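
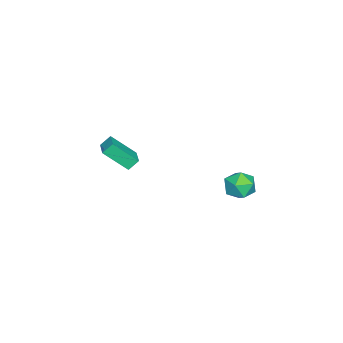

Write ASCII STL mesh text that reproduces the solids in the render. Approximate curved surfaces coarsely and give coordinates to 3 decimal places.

solid 
facet normal -0.426 0.569 0.703
outer loop
vertex 2.56 -4.352 -0.816
vertex 3.774 -3.777 -0.545
vertex 2.191 -2.923 -2.196
endloop
endfacet
facet normal -0.886 -0.420 -0.198
outer loop
vertex 2.566 -3.423 -2.815
vertex 2.56 -4.352 -0.816
vertex 2.191 -2.923 -2.196
endloop
endfacet
facet normal -0.427 0.569 0.703
outer loop
vertex 2.191 -2.923 -2.196
vertex 3.774 -3.777 -0.545
vertex 3.404 -2.348 -1.925
endloop
endfacet
facet normal -0.183 0.708 -0.682
outer loop
vertex 3.404 -2.348 -1.925
vertex 2.566 -3.423 -2.815
vertex 2.191 -2.923 -2.196
endloop
endfacet
facet normal 0.183 -0.708 0.682
outer loop
vertex 2.56 -4.352 -0.816
vertex 4.149 -4.277 -1.164
vertex 3.774 -3.777 -0.545
endloop
endfacet
facet normal -0.885 -0.421 -0.198
outer loop
vertex 2.936 -4.852 -1.435
vertex 2.56 -4.352 -0.816
vertex 2.566 -3.423 -2.815
endloop
endfacet
facet normal 0.183 -0.708 0.683
outer loop
vertex 2.936 -4.852 -1.435
vertex 4.149 -4.277 -1.164
vertex 2.56 -4.352 -0.816
endloop
endfacet
facet normal 0.886 0.420 0.197
outer loop
vertex 3.774 -3.777 -0.545
vertex 4.149 -4.277 -1.164
vertex 3.404 -2.348 -1.925
endloop
endfacet
facet normal -0.183 0.708 -0.683
outer loop
vertex 3.78 -2.848 -2.544
vertex 2.566 -3.423 -2.815
vertex 3.404 -2.348 -1.925
endloop
endfacet
facet normal 0.885 0.420 0.198
outer loop
vertex 3.404 -2.348 -1.925
vertex 4.149 -4.277 -1.164
vertex 3.78 -2.848 -2.544
endloop
endfacet
facet normal 0.426 -0.569 -0.703
outer loop
vertex 3.78 -2.848 -2.544
vertex 2.936 -4.852 -1.435
vertex 2.566 -3.423 -2.815
endloop
endfacet
facet normal 0.427 -0.569 -0.703
outer loop
vertex 4.149 -4.277 -1.164
vertex 2.936 -4.852 -1.435
vertex 3.78 -2.848 -2.544
endloop
endfacet
facet normal -0.701 0.042 0.712
outer loop
vertex 3.125 4.339 -1.931
vertex 3.069 3.289 -1.924
vertex 3.745 3.783 -1.288
endloop
endfacet
facet normal -0.255 0.596 0.761
outer loop
vertex 3.125 4.339 -1.931
vertex 3.745 3.783 -1.288
vertex 4.133 4.611 -1.807
endloop
endfacet
facet normal -0.274 0.951 0.141
outer loop
vertex 3.125 4.339 -1.931
vertex 4.133 4.611 -1.807
vertex 3.698 4.628 -2.764
endloop
endfacet
facet normal -0.733 0.616 -0.290
outer loop
vertex 3.125 4.339 -1.931
vertex 3.698 4.628 -2.764
vertex 3.04 3.811 -2.836
endloop
endfacet
facet normal -0.997 0.054 0.062
outer loop
vertex 3.125 4.339 -1.931
vertex 3.04 3.811 -2.836
vertex 3.069 3.289 -1.924
endloop
endfacet
facet normal 0.406 0.341 0.848
outer loop
vertex 4.133 4.611 -1.807
vertex 3.745 3.783 -1.288
vertex 4.7 3.729 -1.724
endloop
endfacet
facet normal -0.317 -0.556 0.768
outer loop
vertex 3.745 3.783 -1.288
vertex 3.069 3.289 -1.924
vertex 4.042 2.912 -1.796
endloop
endfacet
facet normal -0.795 -0.537 -0.282
outer loop
vertex 3.069 3.289 -1.924
vertex 3.04 3.811 -2.836
vertex 3.607 2.929 -2.753
endloop
endfacet
facet normal -0.368 0.372 -0.852
outer loop
vertex 3.04 3.811 -2.836
vertex 3.698 4.628 -2.764
vertex 3.995 3.757 -3.272
endloop
endfacet
facet normal 0.375 0.914 -0.154
outer loop
vertex 3.698 4.628 -2.764
vertex 4.133 4.611 -1.807
vertex 4.671 4.251 -2.636
endloop
endfacet
facet normal 0.733 -0.616 0.290
outer loop
vertex 4.615 3.201 -2.629
vertex 4.7 3.729 -1.724
vertex 4.042 2.912 -1.796
endloop
endfacet
facet normal 0.274 -0.951 -0.141
outer loop
vertex 4.615 3.201 -2.629
vertex 4.042 2.912 -1.796
vertex 3.607 2.929 -2.753
endloop
endfacet
facet normal 0.255 -0.596 -0.761
outer loop
vertex 4.615 3.201 -2.629
vertex 3.607 2.929 -2.753
vertex 3.995 3.757 -3.272
endloop
endfacet
facet normal 0.701 -0.042 -0.712
outer loop
vertex 4.615 3.201 -2.629
vertex 3.995 3.757 -3.272
vertex 4.671 4.251 -2.636
endloop
endfacet
facet normal 0.997 -0.054 -0.062
outer loop
vertex 4.615 3.201 -2.629
vertex 4.671 4.251 -2.636
vertex 4.7 3.729 -1.724
endloop
endfacet
facet normal 0.368 -0.372 0.852
outer loop
vertex 4.042 2.912 -1.796
vertex 4.7 3.729 -1.724
vertex 3.745 3.783 -1.288
endloop
endfacet
facet normal -0.375 -0.914 0.154
outer loop
vertex 3.607 2.929 -2.753
vertex 4.042 2.912 -1.796
vertex 3.069 3.289 -1.924
endloop
endfacet
facet normal -0.406 -0.341 -0.848
outer loop
vertex 3.995 3.757 -3.272
vertex 3.607 2.929 -2.753
vertex 3.04 3.811 -2.836
endloop
endfacet
facet normal 0.317 0.556 -0.768
outer loop
vertex 4.671 4.251 -2.636
vertex 3.995 3.757 -3.272
vertex 3.698 4.628 -2.764
endloop
endfacet
facet normal 0.795 0.537 0.282
outer loop
vertex 4.7 3.729 -1.724
vertex 4.671 4.251 -2.636
vertex 4.133 4.611 -1.807
endloop
endfacet

endsolid


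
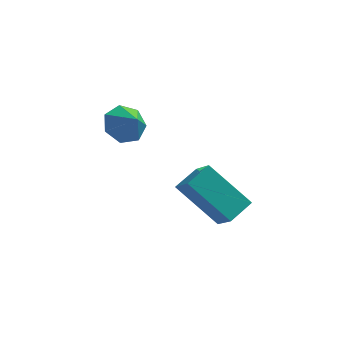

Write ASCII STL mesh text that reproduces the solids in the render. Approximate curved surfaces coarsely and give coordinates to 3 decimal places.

solid 
facet normal -0.717 0.178 0.674
outer loop
vertex 2.229 -0.467 3.784
vertex 2.817 0.385 4.185
vertex 1.681 0.277 3.004
endloop
endfacet
facet normal -0.529 -0.768 -0.361
outer loop
vertex 3.223 -0.105 1.555
vertex 2.229 -0.467 3.784
vertex 1.681 0.277 3.004
endloop
endfacet
facet normal -0.717 0.178 0.674
outer loop
vertex 1.681 0.277 3.004
vertex 2.817 0.385 4.185
vertex 2.268 1.13 3.404
endloop
endfacet
facet normal -0.454 0.615 -0.645
outer loop
vertex 2.268 1.13 3.404
vertex 3.223 -0.105 1.555
vertex 1.681 0.277 3.004
endloop
endfacet
facet normal 0.453 -0.616 0.644
outer loop
vertex 2.229 -0.467 3.784
vertex 4.359 0.003 2.736
vertex 2.817 0.385 4.185
endloop
endfacet
facet normal -0.529 -0.768 -0.361
outer loop
vertex 3.772 -0.85 2.336
vertex 2.229 -0.467 3.784
vertex 3.223 -0.105 1.555
endloop
endfacet
facet normal 0.453 -0.615 0.646
outer loop
vertex 3.772 -0.85 2.336
vertex 4.359 0.003 2.736
vertex 2.229 -0.467 3.784
endloop
endfacet
facet normal 0.529 0.768 0.361
outer loop
vertex 2.817 0.385 4.185
vertex 4.359 0.003 2.736
vertex 2.268 1.13 3.404
endloop
endfacet
facet normal -0.452 0.616 -0.645
outer loop
vertex 3.811 0.747 1.956
vertex 3.223 -0.105 1.555
vertex 2.268 1.13 3.404
endloop
endfacet
facet normal 0.529 0.768 0.361
outer loop
vertex 2.268 1.13 3.404
vertex 4.359 0.003 2.736
vertex 3.811 0.747 1.956
endloop
endfacet
facet normal 0.717 -0.178 -0.674
outer loop
vertex 3.811 0.747 1.956
vertex 3.772 -0.85 2.336
vertex 3.223 -0.105 1.555
endloop
endfacet
facet normal 0.717 -0.178 -0.674
outer loop
vertex 4.359 0.003 2.736
vertex 3.772 -0.85 2.336
vertex 3.811 0.747 1.956
endloop
endfacet
facet normal -0.564 0.513 -0.647
outer loop
vertex -0.249 3.66 2.886
vertex -0.801 3.874 3.537
vertex -0.087 4.307 3.258
endloop
endfacet
facet normal 0.976 -0.204 -0.071
outer loop
vertex -0.249 3.66 2.886
vertex -0.087 4.307 3.258
vertex -0.219 3.346 4.203
endloop
endfacet
facet normal -0.564 0.513 -0.647
outer loop
vertex -0.087 4.307 3.258
vertex -0.801 3.874 3.537
vertex -0.463 4.628 3.84
endloop
endfacet
facet normal 0.869 0.281 0.407
outer loop
vertex -0.087 4.307 3.258
vertex -0.463 4.628 3.84
vertex -0.219 3.346 4.203
endloop
endfacet
facet normal -0.564 0.513 -0.647
outer loop
vertex -0.463 4.628 3.84
vertex -0.801 3.874 3.537
vertex -1.093 4.381 4.194
endloop
endfacet
facet normal 0.367 0.317 0.874
outer loop
vertex -0.463 4.628 3.84
vertex -1.093 4.381 4.194
vertex -0.219 3.346 4.203
endloop
endfacet
facet normal -0.564 0.513 -0.647
outer loop
vertex -1.093 4.381 4.194
vertex -0.801 3.874 3.537
vertex -1.503 3.753 4.053
endloop
endfacet
facet normal -0.153 -0.120 0.981
outer loop
vertex -1.093 4.381 4.194
vertex -1.503 3.753 4.053
vertex -0.219 3.346 4.203
endloop
endfacet
facet normal -0.564 0.513 -0.647
outer loop
vertex -1.503 3.753 4.053
vertex -0.801 3.874 3.537
vertex -1.384 3.216 3.523
endloop
endfacet
facet normal -0.298 -0.703 0.645
outer loop
vertex -1.503 3.753 4.053
vertex -1.384 3.216 3.523
vertex -0.219 3.346 4.203
endloop
endfacet
facet normal -0.564 0.513 -0.647
outer loop
vertex -1.384 3.216 3.523
vertex -0.801 3.874 3.537
vertex -0.826 3.175 3.004
endloop
endfacet
facet normal 0.040 -0.992 0.121
outer loop
vertex -1.384 3.216 3.523
vertex -0.826 3.175 3.004
vertex -0.219 3.346 4.203
endloop
endfacet
facet normal -0.564 0.513 -0.647
outer loop
vertex -0.826 3.175 3.004
vertex -0.801 3.874 3.537
vertex -0.249 3.66 2.886
endloop
endfacet
facet normal 0.607 -0.770 -0.197
outer loop
vertex -0.826 3.175 3.004
vertex -0.249 3.66 2.886
vertex -0.219 3.346 4.203
endloop
endfacet

endsolid


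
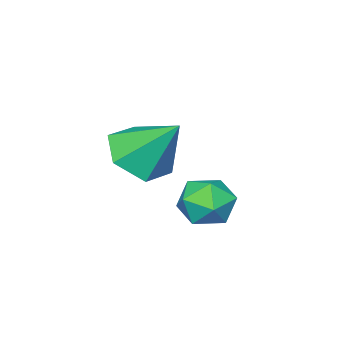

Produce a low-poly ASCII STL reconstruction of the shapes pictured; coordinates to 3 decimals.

solid 
facet normal 0.117 -0.653 -0.748
outer loop
vertex -3.218 -2.261 1.971
vertex -3.657 -1.696 1.409
vertex -2.753 -1.637 1.499
endloop
endfacet
facet normal 0.710 0.004 0.705
outer loop
vertex -3.218 -2.261 1.971
vertex -2.753 -1.637 1.499
vertex -3.843 -0.664 2.591
endloop
endfacet
facet normal 0.117 -0.653 -0.748
outer loop
vertex -2.753 -1.637 1.499
vertex -3.657 -1.696 1.409
vertex -3.193 -1.072 0.937
endloop
endfacet
facet normal 0.724 0.680 0.117
outer loop
vertex -2.753 -1.637 1.499
vertex -3.193 -1.072 0.937
vertex -3.843 -0.664 2.591
endloop
endfacet
facet normal 0.117 -0.653 -0.748
outer loop
vertex -3.193 -1.072 0.937
vertex -3.657 -1.696 1.409
vertex -4.096 -1.131 0.847
endloop
endfacet
facet normal -0.038 0.967 -0.253
outer loop
vertex -3.193 -1.072 0.937
vertex -4.096 -1.131 0.847
vertex -3.843 -0.664 2.591
endloop
endfacet
facet normal 0.117 -0.653 -0.748
outer loop
vertex -4.096 -1.131 0.847
vertex -3.657 -1.696 1.409
vertex -4.561 -1.755 1.319
endloop
endfacet
facet normal -0.814 0.579 -0.037
outer loop
vertex -4.096 -1.131 0.847
vertex -4.561 -1.755 1.319
vertex -3.843 -0.664 2.591
endloop
endfacet
facet normal 0.117 -0.653 -0.748
outer loop
vertex -4.561 -1.755 1.319
vertex -3.657 -1.696 1.409
vertex -4.121 -2.32 1.881
endloop
endfacet
facet normal -0.829 -0.097 0.551
outer loop
vertex -4.561 -1.755 1.319
vertex -4.121 -2.32 1.881
vertex -3.843 -0.664 2.591
endloop
endfacet
facet normal 0.117 -0.653 -0.748
outer loop
vertex -4.121 -2.32 1.881
vertex -3.657 -1.696 1.409
vertex -3.218 -2.261 1.971
endloop
endfacet
facet normal -0.067 -0.384 0.921
outer loop
vertex -4.121 -2.32 1.881
vertex -3.218 -2.261 1.971
vertex -3.843 -0.664 2.591
endloop
endfacet
facet normal -0.600 0.731 -0.327
outer loop
vertex -3.186 1.277 0.574
vertex -3.767 0.876 0.744
vertex -3.482 1.329 1.234
endloop
endfacet
facet normal 0.012 0.997 -0.073
outer loop
vertex -3.186 1.277 0.574
vertex -3.482 1.329 1.234
vertex -2.761 1.315 1.16
endloop
endfacet
facet normal 0.550 0.707 -0.445
outer loop
vertex -3.186 1.277 0.574
vertex -2.761 1.315 1.16
vertex -2.6 0.853 0.624
endloop
endfacet
facet normal 0.269 0.262 -0.927
outer loop
vertex -3.186 1.277 0.574
vertex -2.6 0.853 0.624
vertex -3.222 0.582 0.367
endloop
endfacet
facet normal -0.441 0.277 -0.854
outer loop
vertex -3.186 1.277 0.574
vertex -3.222 0.582 0.367
vertex -3.767 0.876 0.744
endloop
endfacet
facet normal 0.078 0.792 0.606
outer loop
vertex -2.761 1.315 1.16
vertex -3.482 1.329 1.234
vertex -3.078 0.938 1.693
endloop
endfacet
facet normal -0.912 0.360 0.197
outer loop
vertex -3.482 1.329 1.234
vertex -3.767 0.876 0.744
vertex -3.7 0.667 1.436
endloop
endfacet
facet normal -0.656 -0.375 -0.655
outer loop
vertex -3.767 0.876 0.744
vertex -3.222 0.582 0.367
vertex -3.539 0.205 0.9
endloop
endfacet
facet normal 0.493 -0.398 -0.773
outer loop
vertex -3.222 0.582 0.367
vertex -2.6 0.853 0.624
vertex -2.818 0.191 0.826
endloop
endfacet
facet normal 0.946 0.323 0.006
outer loop
vertex -2.6 0.853 0.624
vertex -2.761 1.315 1.16
vertex -2.533 0.644 1.316
endloop
endfacet
facet normal -0.269 -0.262 0.927
outer loop
vertex -3.114 0.243 1.486
vertex -3.078 0.938 1.693
vertex -3.7 0.667 1.436
endloop
endfacet
facet normal -0.550 -0.707 0.445
outer loop
vertex -3.114 0.243 1.486
vertex -3.7 0.667 1.436
vertex -3.539 0.205 0.9
endloop
endfacet
facet normal -0.012 -0.997 0.073
outer loop
vertex -3.114 0.243 1.486
vertex -3.539 0.205 0.9
vertex -2.818 0.191 0.826
endloop
endfacet
facet normal 0.600 -0.731 0.327
outer loop
vertex -3.114 0.243 1.486
vertex -2.818 0.191 0.826
vertex -2.533 0.644 1.316
endloop
endfacet
facet normal 0.441 -0.277 0.854
outer loop
vertex -3.114 0.243 1.486
vertex -2.533 0.644 1.316
vertex -3.078 0.938 1.693
endloop
endfacet
facet normal -0.493 0.398 0.773
outer loop
vertex -3.7 0.667 1.436
vertex -3.078 0.938 1.693
vertex -3.482 1.329 1.234
endloop
endfacet
facet normal -0.946 -0.323 -0.006
outer loop
vertex -3.539 0.205 0.9
vertex -3.7 0.667 1.436
vertex -3.767 0.876 0.744
endloop
endfacet
facet normal -0.078 -0.792 -0.606
outer loop
vertex -2.818 0.191 0.826
vertex -3.539 0.205 0.9
vertex -3.222 0.582 0.367
endloop
endfacet
facet normal 0.912 -0.360 -0.197
outer loop
vertex -2.533 0.644 1.316
vertex -2.818 0.191 0.826
vertex -2.6 0.853 0.624
endloop
endfacet
facet normal 0.656 0.375 0.655
outer loop
vertex -3.078 0.938 1.693
vertex -2.533 0.644 1.316
vertex -2.761 1.315 1.16
endloop
endfacet

endsolid


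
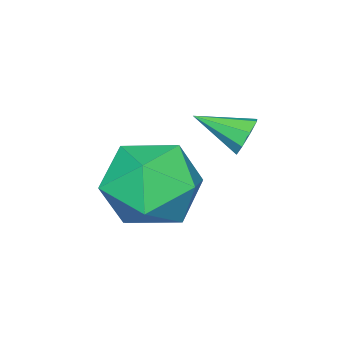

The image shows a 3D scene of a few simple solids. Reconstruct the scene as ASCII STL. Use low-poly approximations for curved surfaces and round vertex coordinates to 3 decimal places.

solid 
facet normal -0.583 0.702 0.409
outer loop
vertex -0.471 2.095 -2.367
vertex -0.098 1.74 -1.227
vertex 0.534 2.626 -1.845
endloop
endfacet
facet normal -0.355 0.904 -0.236
outer loop
vertex -0.471 2.095 -2.367
vertex 0.534 2.626 -1.845
vertex 0.549 2.315 -3.057
endloop
endfacet
facet normal -0.569 0.415 -0.709
outer loop
vertex -0.471 2.095 -2.367
vertex 0.549 2.315 -3.057
vertex -0.073 1.238 -3.188
endloop
endfacet
facet normal -0.930 -0.090 -0.357
outer loop
vertex -0.471 2.095 -2.367
vertex -0.073 1.238 -3.188
vertex -0.473 0.882 -2.057
endloop
endfacet
facet normal -0.939 0.087 0.334
outer loop
vertex -0.471 2.095 -2.367
vertex -0.473 0.882 -2.057
vertex -0.098 1.74 -1.227
endloop
endfacet
facet normal 0.358 0.906 -0.228
outer loop
vertex 0.549 2.315 -3.057
vertex 0.534 2.626 -1.845
vertex 1.553 2.098 -2.343
endloop
endfacet
facet normal -0.011 0.577 0.817
outer loop
vertex 0.534 2.626 -1.845
vertex -0.098 1.74 -1.227
vertex 1.153 1.742 -1.212
endloop
endfacet
facet normal -0.585 -0.417 0.696
outer loop
vertex -0.098 1.74 -1.227
vertex -0.473 0.882 -2.057
vertex 0.531 0.665 -1.343
endloop
endfacet
facet normal -0.571 -0.703 -0.423
outer loop
vertex -0.473 0.882 -2.057
vertex -0.073 1.238 -3.188
vertex 0.546 0.354 -2.555
endloop
endfacet
facet normal 0.012 0.114 -0.993
outer loop
vertex -0.073 1.238 -3.188
vertex 0.549 2.315 -3.057
vertex 1.178 1.24 -3.173
endloop
endfacet
facet normal 0.930 0.090 0.357
outer loop
vertex 1.551 0.885 -2.033
vertex 1.553 2.098 -2.343
vertex 1.153 1.742 -1.212
endloop
endfacet
facet normal 0.569 -0.415 0.709
outer loop
vertex 1.551 0.885 -2.033
vertex 1.153 1.742 -1.212
vertex 0.531 0.665 -1.343
endloop
endfacet
facet normal 0.355 -0.904 0.236
outer loop
vertex 1.551 0.885 -2.033
vertex 0.531 0.665 -1.343
vertex 0.546 0.354 -2.555
endloop
endfacet
facet normal 0.583 -0.702 -0.409
outer loop
vertex 1.551 0.885 -2.033
vertex 0.546 0.354 -2.555
vertex 1.178 1.24 -3.173
endloop
endfacet
facet normal 0.939 -0.087 -0.334
outer loop
vertex 1.551 0.885 -2.033
vertex 1.178 1.24 -3.173
vertex 1.553 2.098 -2.343
endloop
endfacet
facet normal 0.571 0.703 0.423
outer loop
vertex 1.153 1.742 -1.212
vertex 1.553 2.098 -2.343
vertex 0.534 2.626 -1.845
endloop
endfacet
facet normal -0.012 -0.114 0.993
outer loop
vertex 0.531 0.665 -1.343
vertex 1.153 1.742 -1.212
vertex -0.098 1.74 -1.227
endloop
endfacet
facet normal -0.358 -0.906 0.228
outer loop
vertex 0.546 0.354 -2.555
vertex 0.531 0.665 -1.343
vertex -0.473 0.882 -2.057
endloop
endfacet
facet normal 0.011 -0.577 -0.817
outer loop
vertex 1.178 1.24 -3.173
vertex 0.546 0.354 -2.555
vertex -0.073 1.238 -3.188
endloop
endfacet
facet normal 0.585 0.417 -0.696
outer loop
vertex 1.553 2.098 -2.343
vertex 1.178 1.24 -3.173
vertex 0.549 2.315 -3.057
endloop
endfacet
facet normal -0.368 0.849 -0.378
outer loop
vertex -1.238 2.767 -1.026
vertex -1.515 2.484 -1.392
vertex -1.615 2.663 -0.893
endloop
endfacet
facet normal 0.300 0.124 0.946
outer loop
vertex -1.238 2.767 -1.026
vertex -1.615 2.663 -0.893
vertex -1.045 1.396 -0.908
endloop
endfacet
facet normal -0.367 0.850 -0.378
outer loop
vertex -1.615 2.663 -0.893
vertex -1.515 2.484 -1.392
vertex -1.934 2.454 -1.053
endloop
endfacet
facet normal -0.351 -0.169 0.921
outer loop
vertex -1.615 2.663 -0.893
vertex -1.934 2.454 -1.053
vertex -1.045 1.396 -0.908
endloop
endfacet
facet normal -0.368 0.849 -0.380
outer loop
vertex -1.934 2.454 -1.053
vertex -1.515 2.484 -1.392
vertex -2.007 2.262 -1.411
endloop
endfacet
facet normal -0.717 -0.543 0.437
outer loop
vertex -1.934 2.454 -1.053
vertex -2.007 2.262 -1.411
vertex -1.045 1.396 -0.908
endloop
endfacet
facet normal -0.369 0.849 -0.378
outer loop
vertex -2.007 2.262 -1.411
vertex -1.515 2.484 -1.392
vertex -1.793 2.2 -1.759
endloop
endfacet
facet normal -0.586 -0.780 -0.221
outer loop
vertex -2.007 2.262 -1.411
vertex -1.793 2.2 -1.759
vertex -1.045 1.396 -0.908
endloop
endfacet
facet normal -0.367 0.849 -0.379
outer loop
vertex -1.793 2.2 -1.759
vertex -1.515 2.484 -1.392
vertex -1.415 2.304 -1.892
endloop
endfacet
facet normal -0.032 -0.741 -0.671
outer loop
vertex -1.793 2.2 -1.759
vertex -1.415 2.304 -1.892
vertex -1.045 1.396 -0.908
endloop
endfacet
facet normal -0.366 0.850 -0.379
outer loop
vertex -1.415 2.304 -1.892
vertex -1.515 2.484 -1.392
vertex -1.096 2.513 -1.732
endloop
endfacet
facet normal 0.618 -0.448 -0.646
outer loop
vertex -1.415 2.304 -1.892
vertex -1.096 2.513 -1.732
vertex -1.045 1.396 -0.908
endloop
endfacet
facet normal -0.367 0.849 -0.380
outer loop
vertex -1.096 2.513 -1.732
vertex -1.515 2.484 -1.392
vertex -1.023 2.705 -1.373
endloop
endfacet
facet normal 0.984 -0.074 -0.161
outer loop
vertex -1.096 2.513 -1.732
vertex -1.023 2.705 -1.373
vertex -1.045 1.396 -0.908
endloop
endfacet
facet normal -0.367 0.849 -0.379
outer loop
vertex -1.023 2.705 -1.373
vertex -1.515 2.484 -1.392
vertex -1.238 2.767 -1.026
endloop
endfacet
facet normal 0.851 0.163 0.498
outer loop
vertex -1.023 2.705 -1.373
vertex -1.238 2.767 -1.026
vertex -1.045 1.396 -0.908
endloop
endfacet

endsolid


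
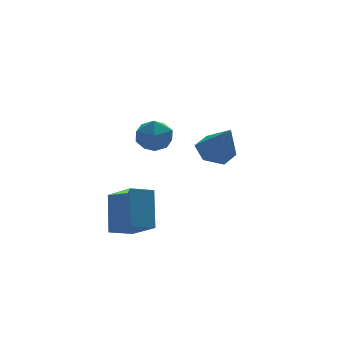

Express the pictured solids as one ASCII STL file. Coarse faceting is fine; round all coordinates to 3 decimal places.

solid 
facet normal -0.081 0.564 -0.822
outer loop
vertex 4.225 -0.55 -0.65
vertex 3.572 -0.929 -0.846
vertex 3.533 -0.289 -0.403
endloop
endfacet
facet normal 0.451 0.489 0.747
outer loop
vertex 4.225 -0.55 -0.65
vertex 3.533 -0.289 -0.403
vertex 3.708 -1.871 0.526
endloop
endfacet
facet normal -0.081 0.564 -0.822
outer loop
vertex 3.533 -0.289 -0.403
vertex 3.572 -0.929 -0.846
vertex 2.88 -0.668 -0.599
endloop
endfacet
facet normal -0.471 0.407 0.782
outer loop
vertex 3.533 -0.289 -0.403
vertex 2.88 -0.668 -0.599
vertex 3.708 -1.871 0.526
endloop
endfacet
facet normal -0.081 0.563 -0.822
outer loop
vertex 2.88 -0.668 -0.599
vertex 3.572 -0.929 -0.846
vertex 2.92 -1.309 -1.042
endloop
endfacet
facet normal -0.892 -0.293 0.343
outer loop
vertex 2.88 -0.668 -0.599
vertex 2.92 -1.309 -1.042
vertex 3.708 -1.871 0.526
endloop
endfacet
facet normal -0.082 0.564 -0.822
outer loop
vertex 2.92 -1.309 -1.042
vertex 3.572 -0.929 -0.846
vertex 3.612 -1.57 -1.29
endloop
endfacet
facet normal -0.390 -0.911 -0.130
outer loop
vertex 2.92 -1.309 -1.042
vertex 3.612 -1.57 -1.29
vertex 3.708 -1.871 0.526
endloop
endfacet
facet normal -0.082 0.564 -0.822
outer loop
vertex 3.612 -1.57 -1.29
vertex 3.572 -0.929 -0.846
vertex 4.265 -1.19 -1.094
endloop
endfacet
facet normal 0.533 -0.830 -0.166
outer loop
vertex 3.612 -1.57 -1.29
vertex 4.265 -1.19 -1.094
vertex 3.708 -1.871 0.526
endloop
endfacet
facet normal -0.081 0.565 -0.821
outer loop
vertex 4.265 -1.19 -1.094
vertex 3.572 -0.929 -0.846
vertex 4.225 -0.55 -0.65
endloop
endfacet
facet normal 0.953 -0.130 0.273
outer loop
vertex 4.265 -1.19 -1.094
vertex 4.225 -0.55 -0.65
vertex 3.708 -1.871 0.526
endloop
endfacet
facet normal -0.950 -0.038 0.310
outer loop
vertex -1.14 -4.469 -1.936
vertex -0.77 -3.525 -0.685
vertex -1.453 -3.271 -2.747
endloop
endfacet
facet normal -0.230 -0.586 -0.777
outer loop
vertex -0.57 -3.235 -3.035
vertex -1.14 -4.469 -1.936
vertex -1.453 -3.271 -2.747
endloop
endfacet
facet normal -0.950 -0.039 0.310
outer loop
vertex -1.453 -3.271 -2.747
vertex -0.77 -3.525 -0.685
vertex -1.084 -2.327 -1.496
endloop
endfacet
facet normal -0.212 0.809 -0.548
outer loop
vertex -1.084 -2.327 -1.496
vertex -0.57 -3.235 -3.035
vertex -1.453 -3.271 -2.747
endloop
endfacet
facet normal 0.212 -0.809 0.548
outer loop
vertex -1.14 -4.469 -1.936
vertex 0.113 -3.489 -0.973
vertex -0.77 -3.525 -0.685
endloop
endfacet
facet normal -0.229 -0.586 -0.777
outer loop
vertex -0.256 -4.433 -2.224
vertex -1.14 -4.469 -1.936
vertex -0.57 -3.235 -3.035
endloop
endfacet
facet normal 0.212 -0.809 0.548
outer loop
vertex -0.256 -4.433 -2.224
vertex 0.113 -3.489 -0.973
vertex -1.14 -4.469 -1.936
endloop
endfacet
facet normal 0.230 0.586 0.777
outer loop
vertex -0.77 -3.525 -0.685
vertex 0.113 -3.489 -0.973
vertex -1.084 -2.327 -1.496
endloop
endfacet
facet normal -0.212 0.809 -0.548
outer loop
vertex -0.2 -2.291 -1.784
vertex -0.57 -3.235 -3.035
vertex -1.084 -2.327 -1.496
endloop
endfacet
facet normal 0.229 0.586 0.777
outer loop
vertex -1.084 -2.327 -1.496
vertex 0.113 -3.489 -0.973
vertex -0.2 -2.291 -1.784
endloop
endfacet
facet normal 0.950 0.039 -0.310
outer loop
vertex -0.2 -2.291 -1.784
vertex -0.256 -4.433 -2.224
vertex -0.57 -3.235 -3.035
endloop
endfacet
facet normal 0.950 0.039 -0.309
outer loop
vertex 0.113 -3.489 -0.973
vertex -0.256 -4.433 -2.224
vertex -0.2 -2.291 -1.784
endloop
endfacet
facet normal 0.178 0.567 0.804
outer loop
vertex 0.355 -1.876 1.402
vertex 0.531 -2.496 1.8
vertex 1.07 -2.125 1.419
endloop
endfacet
facet normal 0.318 0.926 0.204
outer loop
vertex 0.355 -1.876 1.402
vertex 1.07 -2.125 1.419
vertex 0.77 -1.879 0.769
endloop
endfacet
facet normal -0.279 0.942 -0.187
outer loop
vertex 0.355 -1.876 1.402
vertex 0.77 -1.879 0.769
vertex 0.045 -2.098 0.748
endloop
endfacet
facet normal -0.788 0.591 0.173
outer loop
vertex 0.355 -1.876 1.402
vertex 0.045 -2.098 0.748
vertex -0.102 -2.48 1.385
endloop
endfacet
facet normal -0.505 0.360 0.784
outer loop
vertex 0.355 -1.876 1.402
vertex -0.102 -2.48 1.385
vertex 0.531 -2.496 1.8
endloop
endfacet
facet normal 0.811 0.563 -0.161
outer loop
vertex 0.77 -1.879 0.769
vertex 1.07 -2.125 1.419
vertex 1.202 -2.5 0.775
endloop
endfacet
facet normal 0.586 -0.019 0.810
outer loop
vertex 1.07 -2.125 1.419
vertex 0.531 -2.496 1.8
vertex 1.055 -2.882 1.412
endloop
endfacet
facet normal -0.519 -0.354 0.778
outer loop
vertex 0.531 -2.496 1.8
vertex -0.102 -2.48 1.385
vertex 0.33 -3.101 1.391
endloop
endfacet
facet normal -0.977 0.021 -0.213
outer loop
vertex -0.102 -2.48 1.385
vertex 0.045 -2.098 0.748
vertex 0.03 -2.855 0.741
endloop
endfacet
facet normal -0.155 0.588 -0.794
outer loop
vertex 0.045 -2.098 0.748
vertex 0.77 -1.879 0.769
vertex 0.569 -2.484 0.36
endloop
endfacet
facet normal 0.788 -0.591 -0.173
outer loop
vertex 0.745 -3.104 0.758
vertex 1.202 -2.5 0.775
vertex 1.055 -2.882 1.412
endloop
endfacet
facet normal 0.279 -0.942 0.187
outer loop
vertex 0.745 -3.104 0.758
vertex 1.055 -2.882 1.412
vertex 0.33 -3.101 1.391
endloop
endfacet
facet normal -0.318 -0.926 -0.204
outer loop
vertex 0.745 -3.104 0.758
vertex 0.33 -3.101 1.391
vertex 0.03 -2.855 0.741
endloop
endfacet
facet normal -0.178 -0.567 -0.804
outer loop
vertex 0.745 -3.104 0.758
vertex 0.03 -2.855 0.741
vertex 0.569 -2.484 0.36
endloop
endfacet
facet normal 0.505 -0.360 -0.784
outer loop
vertex 0.745 -3.104 0.758
vertex 0.569 -2.484 0.36
vertex 1.202 -2.5 0.775
endloop
endfacet
facet normal 0.977 -0.021 0.213
outer loop
vertex 1.055 -2.882 1.412
vertex 1.202 -2.5 0.775
vertex 1.07 -2.125 1.419
endloop
endfacet
facet normal 0.155 -0.588 0.794
outer loop
vertex 0.33 -3.101 1.391
vertex 1.055 -2.882 1.412
vertex 0.531 -2.496 1.8
endloop
endfacet
facet normal -0.811 -0.563 0.161
outer loop
vertex 0.03 -2.855 0.741
vertex 0.33 -3.101 1.391
vertex -0.102 -2.48 1.385
endloop
endfacet
facet normal -0.586 0.019 -0.810
outer loop
vertex 0.569 -2.484 0.36
vertex 0.03 -2.855 0.741
vertex 0.045 -2.098 0.748
endloop
endfacet
facet normal 0.519 0.354 -0.778
outer loop
vertex 1.202 -2.5 0.775
vertex 0.569 -2.484 0.36
vertex 0.77 -1.879 0.769
endloop
endfacet

endsolid


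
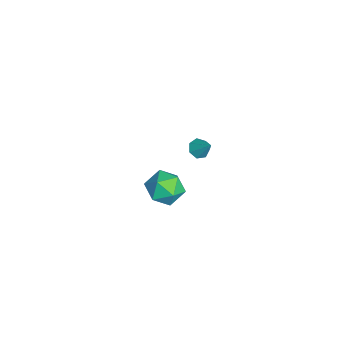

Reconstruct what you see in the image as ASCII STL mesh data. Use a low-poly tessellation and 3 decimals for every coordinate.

solid 
facet normal -0.505 -0.456 -0.733
outer loop
vertex 0.934 -2.419 3.059
vertex 0.434 -2.286 3.321
vertex 0.728 -1.979 2.927
endloop
endfacet
facet normal 0.900 0.339 -0.275
outer loop
vertex 0.934 -2.419 3.059
vertex 0.728 -1.979 2.927
vertex 1.026 -1.754 4.179
endloop
endfacet
facet normal -0.507 -0.454 -0.732
outer loop
vertex 0.728 -1.979 2.927
vertex 0.434 -2.286 3.321
vertex 0.301 -1.77 3.093
endloop
endfacet
facet normal 0.348 0.905 -0.245
outer loop
vertex 0.728 -1.979 2.927
vertex 0.301 -1.77 3.093
vertex 1.026 -1.754 4.179
endloop
endfacet
facet normal -0.506 -0.454 -0.733
outer loop
vertex 0.301 -1.77 3.093
vertex 0.434 -2.286 3.321
vertex -0.026 -1.95 3.43
endloop
endfacet
facet normal -0.312 0.930 0.194
outer loop
vertex 0.301 -1.77 3.093
vertex -0.026 -1.95 3.43
vertex 1.026 -1.754 4.179
endloop
endfacet
facet normal -0.506 -0.455 -0.732
outer loop
vertex -0.026 -1.95 3.43
vertex 0.434 -2.286 3.321
vertex -0.006 -2.384 3.686
endloop
endfacet
facet normal -0.581 0.394 0.713
outer loop
vertex -0.026 -1.95 3.43
vertex -0.006 -2.384 3.686
vertex 1.026 -1.754 4.179
endloop
endfacet
facet normal -0.506 -0.456 -0.732
outer loop
vertex -0.006 -2.384 3.686
vertex 0.434 -2.286 3.321
vertex 0.345 -2.743 3.667
endloop
endfacet
facet normal -0.256 -0.299 0.919
outer loop
vertex -0.006 -2.384 3.686
vertex 0.345 -2.743 3.667
vertex 1.026 -1.754 4.179
endloop
endfacet
facet normal -0.506 -0.456 -0.732
outer loop
vertex 0.345 -2.743 3.667
vertex 0.434 -2.286 3.321
vertex 0.763 -2.759 3.388
endloop
endfacet
facet normal 0.416 -0.627 0.659
outer loop
vertex 0.345 -2.743 3.667
vertex 0.763 -2.759 3.388
vertex 1.026 -1.754 4.179
endloop
endfacet
facet normal -0.505 -0.455 -0.733
outer loop
vertex 0.763 -2.759 3.388
vertex 0.434 -2.286 3.321
vertex 0.934 -2.419 3.059
endloop
endfacet
facet normal 0.930 -0.344 0.128
outer loop
vertex 0.763 -2.759 3.388
vertex 0.934 -2.419 3.059
vertex 1.026 -1.754 4.179
endloop
endfacet
facet normal -0.979 0.003 0.205
outer loop
vertex -3.507 -4.24 -3.48
vertex -3.276 -4.083 -2.379
vertex -3.416 -3.188 -3.063
endloop
endfacet
facet normal -0.856 0.253 -0.451
outer loop
vertex -3.507 -4.24 -3.48
vertex -3.416 -3.188 -3.063
vertex -2.959 -3.441 -4.071
endloop
endfacet
facet normal -0.514 -0.254 -0.820
outer loop
vertex -3.507 -4.24 -3.48
vertex -2.959 -3.441 -4.071
vertex -2.536 -4.493 -4.01
endloop
endfacet
facet normal -0.426 -0.817 -0.390
outer loop
vertex -3.507 -4.24 -3.48
vertex -2.536 -4.493 -4.01
vertex -2.732 -4.89 -2.964
endloop
endfacet
facet normal -0.713 -0.657 0.243
outer loop
vertex -3.507 -4.24 -3.48
vertex -2.732 -4.89 -2.964
vertex -3.276 -4.083 -2.379
endloop
endfacet
facet normal -0.421 0.816 -0.396
outer loop
vertex -2.959 -3.441 -4.071
vertex -3.416 -3.188 -3.063
vertex -2.388 -2.79 -3.336
endloop
endfacet
facet normal -0.620 0.413 0.667
outer loop
vertex -3.416 -3.188 -3.063
vertex -3.276 -4.083 -2.379
vertex -2.584 -3.187 -2.29
endloop
endfacet
facet normal -0.190 -0.657 0.730
outer loop
vertex -3.276 -4.083 -2.379
vertex -2.732 -4.89 -2.964
vertex -2.161 -4.239 -2.229
endloop
endfacet
facet normal 0.276 -0.915 -0.296
outer loop
vertex -2.732 -4.89 -2.964
vertex -2.536 -4.493 -4.01
vertex -1.704 -4.492 -3.237
endloop
endfacet
facet normal 0.133 -0.004 -0.991
outer loop
vertex -2.536 -4.493 -4.01
vertex -2.959 -3.441 -4.071
vertex -1.844 -3.597 -3.921
endloop
endfacet
facet normal 0.426 0.817 0.390
outer loop
vertex -1.613 -3.44 -2.82
vertex -2.388 -2.79 -3.336
vertex -2.584 -3.187 -2.29
endloop
endfacet
facet normal 0.514 0.254 0.820
outer loop
vertex -1.613 -3.44 -2.82
vertex -2.584 -3.187 -2.29
vertex -2.161 -4.239 -2.229
endloop
endfacet
facet normal 0.856 -0.253 0.451
outer loop
vertex -1.613 -3.44 -2.82
vertex -2.161 -4.239 -2.229
vertex -1.704 -4.492 -3.237
endloop
endfacet
facet normal 0.979 -0.003 -0.205
outer loop
vertex -1.613 -3.44 -2.82
vertex -1.704 -4.492 -3.237
vertex -1.844 -3.597 -3.921
endloop
endfacet
facet normal 0.713 0.657 -0.243
outer loop
vertex -1.613 -3.44 -2.82
vertex -1.844 -3.597 -3.921
vertex -2.388 -2.79 -3.336
endloop
endfacet
facet normal -0.276 0.915 0.296
outer loop
vertex -2.584 -3.187 -2.29
vertex -2.388 -2.79 -3.336
vertex -3.416 -3.188 -3.063
endloop
endfacet
facet normal -0.133 0.004 0.991
outer loop
vertex -2.161 -4.239 -2.229
vertex -2.584 -3.187 -2.29
vertex -3.276 -4.083 -2.379
endloop
endfacet
facet normal 0.421 -0.816 0.396
outer loop
vertex -1.704 -4.492 -3.237
vertex -2.161 -4.239 -2.229
vertex -2.732 -4.89 -2.964
endloop
endfacet
facet normal 0.620 -0.413 -0.667
outer loop
vertex -1.844 -3.597 -3.921
vertex -1.704 -4.492 -3.237
vertex -2.536 -4.493 -4.01
endloop
endfacet
facet normal 0.190 0.657 -0.730
outer loop
vertex -2.388 -2.79 -3.336
vertex -1.844 -3.597 -3.921
vertex -2.959 -3.441 -4.071
endloop
endfacet

endsolid


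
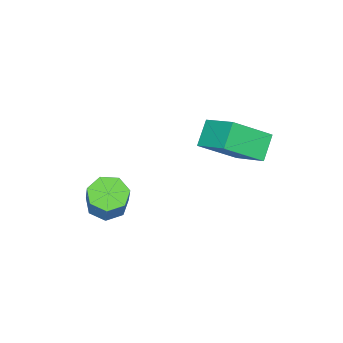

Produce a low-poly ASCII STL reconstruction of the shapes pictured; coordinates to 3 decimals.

solid 
facet normal -0.743 -0.237 0.626
outer loop
vertex 0.645 1.195 0.984
vertex 0.935 2.55 1.842
vertex -0.452 2.049 0.006
endloop
endfacet
facet normal -0.178 -0.831 -0.527
outer loop
vertex 0.365 2.31 -0.682
vertex 0.645 1.195 0.984
vertex -0.452 2.049 0.006
endloop
endfacet
facet normal -0.743 -0.237 0.626
outer loop
vertex -0.452 2.049 0.006
vertex 0.935 2.55 1.842
vertex -0.162 3.404 0.864
endloop
endfacet
facet normal -0.645 0.503 -0.576
outer loop
vertex -0.162 3.404 0.864
vertex 0.365 2.31 -0.682
vertex -0.452 2.049 0.006
endloop
endfacet
facet normal 0.645 -0.503 0.576
outer loop
vertex 0.645 1.195 0.984
vertex 1.752 2.811 1.154
vertex 0.935 2.55 1.842
endloop
endfacet
facet normal -0.178 -0.831 -0.527
outer loop
vertex 1.462 1.456 0.296
vertex 0.645 1.195 0.984
vertex 0.365 2.31 -0.682
endloop
endfacet
facet normal 0.645 -0.503 0.576
outer loop
vertex 1.462 1.456 0.296
vertex 1.752 2.811 1.154
vertex 0.645 1.195 0.984
endloop
endfacet
facet normal 0.178 0.831 0.527
outer loop
vertex 0.935 2.55 1.842
vertex 1.752 2.811 1.154
vertex -0.162 3.404 0.864
endloop
endfacet
facet normal -0.645 0.503 -0.576
outer loop
vertex 0.655 3.665 0.176
vertex 0.365 2.31 -0.682
vertex -0.162 3.404 0.864
endloop
endfacet
facet normal 0.178 0.831 0.527
outer loop
vertex -0.162 3.404 0.864
vertex 1.752 2.811 1.154
vertex 0.655 3.665 0.176
endloop
endfacet
facet normal 0.743 0.237 -0.626
outer loop
vertex 0.655 3.665 0.176
vertex 1.462 1.456 0.296
vertex 0.365 2.31 -0.682
endloop
endfacet
facet normal 0.743 0.237 -0.626
outer loop
vertex 1.752 2.811 1.154
vertex 1.462 1.456 0.296
vertex 0.655 3.665 0.176
endloop
endfacet
facet normal -0.299 -0.329 -0.896
outer loop
vertex 3.679 -1.584 -3.729
vertex 2.957 -1.371 -3.566
vertex 3.515 -0.961 -3.903
endloop
endfacet
facet normal 0.922 0.142 -0.360
outer loop
vertex 3.679 -1.584 -3.729
vertex 3.515 -0.961 -3.903
vertex 4.044 -1.183 -2.636
endloop
endfacet
facet normal 0.922 0.141 -0.360
outer loop
vertex 4.044 -1.183 -2.636
vertex 3.515 -0.961 -3.903
vertex 3.88 -0.559 -2.811
endloop
endfacet
facet normal 0.299 0.330 0.895
outer loop
vertex 4.044 -1.183 -2.636
vertex 3.88 -0.559 -2.811
vertex 3.323 -0.969 -2.474
endloop
endfacet
facet normal -0.299 -0.329 -0.896
outer loop
vertex 3.515 -0.961 -3.903
vertex 2.957 -1.371 -3.566
vertex 2.931 -0.645 -3.824
endloop
endfacet
facet normal 0.384 0.817 -0.429
outer loop
vertex 3.515 -0.961 -3.903
vertex 2.931 -0.645 -3.824
vertex 3.88 -0.559 -2.811
endloop
endfacet
facet normal 0.383 0.818 -0.429
outer loop
vertex 3.88 -0.559 -2.811
vertex 2.931 -0.645 -3.824
vertex 3.297 -0.244 -2.731
endloop
endfacet
facet normal 0.300 0.328 0.896
outer loop
vertex 3.88 -0.559 -2.811
vertex 3.297 -0.244 -2.731
vertex 3.323 -0.969 -2.474
endloop
endfacet
facet normal -0.300 -0.329 -0.895
outer loop
vertex 2.931 -0.645 -3.824
vertex 2.957 -1.371 -3.566
vertex 2.367 -0.876 -3.55
endloop
endfacet
facet normal -0.444 0.879 -0.174
outer loop
vertex 2.931 -0.645 -3.824
vertex 2.367 -0.876 -3.55
vertex 3.297 -0.244 -2.731
endloop
endfacet
facet normal -0.444 0.879 -0.174
outer loop
vertex 3.297 -0.244 -2.731
vertex 2.367 -0.876 -3.55
vertex 2.732 -0.475 -2.458
endloop
endfacet
facet normal 0.299 0.328 0.896
outer loop
vertex 3.297 -0.244 -2.731
vertex 2.732 -0.475 -2.458
vertex 3.323 -0.969 -2.474
endloop
endfacet
facet normal -0.299 -0.328 -0.896
outer loop
vertex 2.367 -0.876 -3.55
vertex 2.957 -1.371 -3.566
vertex 2.247 -1.48 -3.289
endloop
endfacet
facet normal -0.937 0.278 0.211
outer loop
vertex 2.367 -0.876 -3.55
vertex 2.247 -1.48 -3.289
vertex 2.732 -0.475 -2.458
endloop
endfacet
facet normal -0.937 0.277 0.212
outer loop
vertex 2.732 -0.475 -2.458
vertex 2.247 -1.48 -3.289
vertex 2.613 -1.078 -2.196
endloop
endfacet
facet normal 0.300 0.330 0.895
outer loop
vertex 2.732 -0.475 -2.458
vertex 2.613 -1.078 -2.196
vertex 3.323 -0.969 -2.474
endloop
endfacet
facet normal -0.299 -0.329 -0.896
outer loop
vertex 2.247 -1.48 -3.289
vertex 2.957 -1.371 -3.566
vertex 2.662 -2.001 -3.236
endloop
endfacet
facet normal -0.724 -0.532 0.438
outer loop
vertex 2.247 -1.48 -3.289
vertex 2.662 -2.001 -3.236
vertex 2.613 -1.078 -2.196
endloop
endfacet
facet normal -0.724 -0.533 0.439
outer loop
vertex 2.613 -1.078 -2.196
vertex 2.662 -2.001 -3.236
vertex 3.028 -1.599 -2.144
endloop
endfacet
facet normal 0.300 0.329 0.896
outer loop
vertex 2.613 -1.078 -2.196
vertex 3.028 -1.599 -2.144
vertex 3.323 -0.969 -2.474
endloop
endfacet
facet normal -0.299 -0.329 -0.896
outer loop
vertex 2.662 -2.001 -3.236
vertex 2.957 -1.371 -3.566
vertex 3.299 -2.047 -3.432
endloop
endfacet
facet normal 0.035 -0.942 0.335
outer loop
vertex 2.662 -2.001 -3.236
vertex 3.299 -2.047 -3.432
vertex 3.028 -1.599 -2.144
endloop
endfacet
facet normal 0.033 -0.942 0.335
outer loop
vertex 3.028 -1.599 -2.144
vertex 3.299 -2.047 -3.432
vertex 3.665 -1.646 -2.34
endloop
endfacet
facet normal 0.300 0.329 0.896
outer loop
vertex 3.028 -1.599 -2.144
vertex 3.665 -1.646 -2.34
vertex 3.323 -0.969 -2.474
endloop
endfacet
facet normal -0.299 -0.329 -0.896
outer loop
vertex 3.299 -2.047 -3.432
vertex 2.957 -1.371 -3.566
vertex 3.679 -1.584 -3.729
endloop
endfacet
facet normal 0.766 -0.642 -0.021
outer loop
vertex 3.299 -2.047 -3.432
vertex 3.679 -1.584 -3.729
vertex 3.665 -1.646 -2.34
endloop
endfacet
facet normal 0.767 -0.641 -0.021
outer loop
vertex 3.665 -1.646 -2.34
vertex 3.679 -1.584 -3.729
vertex 4.044 -1.183 -2.636
endloop
endfacet
facet normal 0.299 0.328 0.896
outer loop
vertex 3.665 -1.646 -2.34
vertex 4.044 -1.183 -2.636
vertex 3.323 -0.969 -2.474
endloop
endfacet

endsolid


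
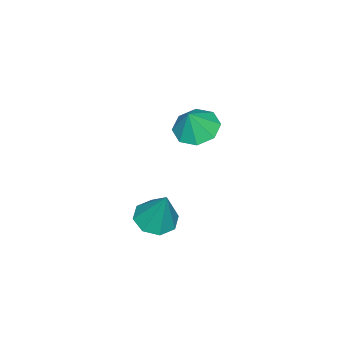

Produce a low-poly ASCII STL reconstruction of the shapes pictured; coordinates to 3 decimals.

solid 
facet normal -0.446 0.030 -0.894
outer loop
vertex -3.314 -0.867 0.064
vertex -4.133 -0.592 0.482
vertex -3.371 -0.136 0.117
endloop
endfacet
facet normal 0.986 0.066 0.150
outer loop
vertex -3.314 -0.867 0.064
vertex -3.371 -0.136 0.117
vertex -3.567 -0.628 1.618
endloop
endfacet
facet normal -0.446 0.029 -0.895
outer loop
vertex -3.371 -0.136 0.117
vertex -4.133 -0.592 0.482
vertex -3.875 0.328 0.383
endloop
endfacet
facet normal 0.727 0.619 0.298
outer loop
vertex -3.371 -0.136 0.117
vertex -3.875 0.328 0.383
vertex -3.567 -0.628 1.618
endloop
endfacet
facet normal -0.446 0.029 -0.895
outer loop
vertex -3.875 0.328 0.383
vertex -4.133 -0.592 0.482
vertex -4.53 0.253 0.707
endloop
endfacet
facet normal 0.191 0.799 0.571
outer loop
vertex -3.875 0.328 0.383
vertex -4.53 0.253 0.707
vertex -3.567 -0.628 1.618
endloop
endfacet
facet normal -0.446 0.028 -0.894
outer loop
vertex -4.53 0.253 0.707
vertex -4.133 -0.592 0.482
vertex -4.953 -0.317 0.9
endloop
endfacet
facet normal -0.307 0.501 0.809
outer loop
vertex -4.53 0.253 0.707
vertex -4.953 -0.317 0.9
vertex -3.567 -0.628 1.618
endloop
endfacet
facet normal -0.446 0.030 -0.895
outer loop
vertex -4.953 -0.317 0.9
vertex -4.133 -0.592 0.482
vertex -4.895 -1.047 0.847
endloop
endfacet
facet normal -0.475 -0.101 0.874
outer loop
vertex -4.953 -0.317 0.9
vertex -4.895 -1.047 0.847
vertex -3.567 -0.628 1.618
endloop
endfacet
facet normal -0.446 0.029 -0.895
outer loop
vertex -4.895 -1.047 0.847
vertex -4.133 -0.592 0.482
vertex -4.391 -1.511 0.581
endloop
endfacet
facet normal -0.216 -0.652 0.727
outer loop
vertex -4.895 -1.047 0.847
vertex -4.391 -1.511 0.581
vertex -3.567 -0.628 1.618
endloop
endfacet
facet normal -0.446 0.029 -0.895
outer loop
vertex -4.391 -1.511 0.581
vertex -4.133 -0.592 0.482
vertex -3.736 -1.436 0.257
endloop
endfacet
facet normal 0.320 -0.832 0.454
outer loop
vertex -4.391 -1.511 0.581
vertex -3.736 -1.436 0.257
vertex -3.567 -0.628 1.618
endloop
endfacet
facet normal -0.447 0.028 -0.894
outer loop
vertex -3.736 -1.436 0.257
vertex -4.133 -0.592 0.482
vertex -3.314 -0.867 0.064
endloop
endfacet
facet normal 0.818 -0.534 0.215
outer loop
vertex -3.736 -1.436 0.257
vertex -3.314 -0.867 0.064
vertex -3.567 -0.628 1.618
endloop
endfacet
facet normal -0.198 -0.357 -0.913
outer loop
vertex -2.155 -1.054 -4.788
vertex -2.791 -1.614 -4.431
vertex -2.793 -0.757 -4.766
endloop
endfacet
facet normal 0.421 0.907 -0.024
outer loop
vertex -2.155 -1.054 -4.788
vertex -2.793 -0.757 -4.766
vertex -2.389 -0.886 -2.569
endloop
endfacet
facet normal -0.197 -0.357 -0.913
outer loop
vertex -2.793 -0.757 -4.766
vertex -2.791 -1.614 -4.431
vertex -3.43 -0.963 -4.548
endloop
endfacet
facet normal -0.273 0.956 0.106
outer loop
vertex -2.793 -0.757 -4.766
vertex -3.43 -0.963 -4.548
vertex -2.389 -0.886 -2.569
endloop
endfacet
facet normal -0.196 -0.357 -0.913
outer loop
vertex -3.43 -0.963 -4.548
vertex -2.791 -1.614 -4.431
vertex -3.693 -1.55 -4.262
endloop
endfacet
facet normal -0.761 0.526 0.380
outer loop
vertex -3.43 -0.963 -4.548
vertex -3.693 -1.55 -4.262
vertex -2.389 -0.886 -2.569
endloop
endfacet
facet normal -0.196 -0.357 -0.913
outer loop
vertex -3.693 -1.55 -4.262
vertex -2.791 -1.614 -4.431
vertex -3.428 -2.175 -4.075
endloop
endfacet
facet normal -0.760 -0.132 0.637
outer loop
vertex -3.693 -1.55 -4.262
vertex -3.428 -2.175 -4.075
vertex -2.389 -0.886 -2.569
endloop
endfacet
facet normal -0.197 -0.356 -0.913
outer loop
vertex -3.428 -2.175 -4.075
vertex -2.791 -1.614 -4.431
vertex -2.789 -2.471 -4.097
endloop
endfacet
facet normal -0.268 -0.633 0.726
outer loop
vertex -3.428 -2.175 -4.075
vertex -2.789 -2.471 -4.097
vertex -2.389 -0.886 -2.569
endloop
endfacet
facet normal -0.198 -0.356 -0.913
outer loop
vertex -2.789 -2.471 -4.097
vertex -2.791 -1.614 -4.431
vertex -2.152 -2.266 -4.315
endloop
endfacet
facet normal 0.424 -0.682 0.596
outer loop
vertex -2.789 -2.471 -4.097
vertex -2.152 -2.266 -4.315
vertex -2.389 -0.886 -2.569
endloop
endfacet
facet normal -0.197 -0.356 -0.913
outer loop
vertex -2.152 -2.266 -4.315
vertex -2.791 -1.614 -4.431
vertex -1.889 -1.678 -4.601
endloop
endfacet
facet normal 0.913 -0.251 0.323
outer loop
vertex -2.152 -2.266 -4.315
vertex -1.889 -1.678 -4.601
vertex -2.389 -0.886 -2.569
endloop
endfacet
facet normal -0.197 -0.358 -0.913
outer loop
vertex -1.889 -1.678 -4.601
vertex -2.791 -1.614 -4.431
vertex -2.155 -1.054 -4.788
endloop
endfacet
facet normal 0.911 0.408 0.065
outer loop
vertex -1.889 -1.678 -4.601
vertex -2.155 -1.054 -4.788
vertex -2.389 -0.886 -2.569
endloop
endfacet

endsolid


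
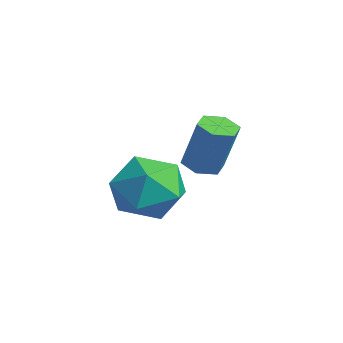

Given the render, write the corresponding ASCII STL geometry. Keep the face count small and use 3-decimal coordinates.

solid 
facet normal -0.863 -0.020 0.504
outer loop
vertex -0.543 0.405 1.268
vertex -0.674 -0.648 1.002
vertex -0.144 -0.378 1.92
endloop
endfacet
facet normal -0.411 0.451 0.793
outer loop
vertex -0.543 0.405 1.268
vertex -0.144 -0.378 1.92
vertex 0.448 0.519 1.717
endloop
endfacet
facet normal -0.238 0.927 0.291
outer loop
vertex -0.543 0.405 1.268
vertex 0.448 0.519 1.717
vertex 0.284 0.804 0.674
endloop
endfacet
facet normal -0.584 0.751 -0.309
outer loop
vertex -0.543 0.405 1.268
vertex 0.284 0.804 0.674
vertex -0.409 0.083 0.232
endloop
endfacet
facet normal -0.970 0.165 -0.177
outer loop
vertex -0.543 0.405 1.268
vertex -0.409 0.083 0.232
vertex -0.674 -0.648 1.002
endloop
endfacet
facet normal 0.183 0.101 0.978
outer loop
vertex 0.448 0.519 1.717
vertex -0.144 -0.378 1.92
vertex 0.929 -0.463 1.728
endloop
endfacet
facet normal -0.549 -0.661 0.511
outer loop
vertex -0.144 -0.378 1.92
vertex -0.674 -0.648 1.002
vertex 0.236 -1.184 1.286
endloop
endfacet
facet normal -0.722 -0.360 -0.591
outer loop
vertex -0.674 -0.648 1.002
vertex -0.409 0.083 0.232
vertex 0.072 -0.899 0.243
endloop
endfacet
facet normal -0.097 0.587 -0.804
outer loop
vertex -0.409 0.083 0.232
vertex 0.284 0.804 0.674
vertex 0.664 -0.002 0.04
endloop
endfacet
facet normal 0.462 0.871 0.166
outer loop
vertex 0.284 0.804 0.674
vertex 0.448 0.519 1.717
vertex 1.194 0.268 0.958
endloop
endfacet
facet normal 0.584 -0.751 0.309
outer loop
vertex 1.063 -0.785 0.692
vertex 0.929 -0.463 1.728
vertex 0.236 -1.184 1.286
endloop
endfacet
facet normal 0.238 -0.927 -0.291
outer loop
vertex 1.063 -0.785 0.692
vertex 0.236 -1.184 1.286
vertex 0.072 -0.899 0.243
endloop
endfacet
facet normal 0.411 -0.451 -0.793
outer loop
vertex 1.063 -0.785 0.692
vertex 0.072 -0.899 0.243
vertex 0.664 -0.002 0.04
endloop
endfacet
facet normal 0.863 0.020 -0.504
outer loop
vertex 1.063 -0.785 0.692
vertex 0.664 -0.002 0.04
vertex 1.194 0.268 0.958
endloop
endfacet
facet normal 0.970 -0.165 0.177
outer loop
vertex 1.063 -0.785 0.692
vertex 1.194 0.268 0.958
vertex 0.929 -0.463 1.728
endloop
endfacet
facet normal 0.097 -0.587 0.804
outer loop
vertex 0.236 -1.184 1.286
vertex 0.929 -0.463 1.728
vertex -0.144 -0.378 1.92
endloop
endfacet
facet normal -0.462 -0.871 -0.166
outer loop
vertex 0.072 -0.899 0.243
vertex 0.236 -1.184 1.286
vertex -0.674 -0.648 1.002
endloop
endfacet
facet normal -0.183 -0.101 -0.978
outer loop
vertex 0.664 -0.002 0.04
vertex 0.072 -0.899 0.243
vertex -0.409 0.083 0.232
endloop
endfacet
facet normal 0.549 0.661 -0.511
outer loop
vertex 1.194 0.268 0.958
vertex 0.664 -0.002 0.04
vertex 0.284 0.804 0.674
endloop
endfacet
facet normal 0.722 0.360 0.591
outer loop
vertex 0.929 -0.463 1.728
vertex 1.194 0.268 0.958
vertex 0.448 0.519 1.717
endloop
endfacet
facet normal -0.297 -0.154 -0.942
outer loop
vertex -1.504 1.817 0.429
vertex -1.963 2.194 0.512
vertex -1.437 2.402 0.312
endloop
endfacet
facet normal 0.948 -0.163 -0.274
outer loop
vertex -1.504 1.817 0.429
vertex -1.437 2.402 0.312
vertex -1.017 2.069 1.964
endloop
endfacet
facet normal 0.948 -0.162 -0.274
outer loop
vertex -1.017 2.069 1.964
vertex -1.437 2.402 0.312
vertex -0.951 2.654 1.847
endloop
endfacet
facet normal 0.299 0.155 0.942
outer loop
vertex -1.017 2.069 1.964
vertex -0.951 2.654 1.847
vertex -1.477 2.446 2.048
endloop
endfacet
facet normal -0.297 -0.155 -0.942
outer loop
vertex -1.437 2.402 0.312
vertex -1.963 2.194 0.512
vertex -1.897 2.779 0.395
endloop
endfacet
facet normal 0.570 0.763 -0.306
outer loop
vertex -1.437 2.402 0.312
vertex -1.897 2.779 0.395
vertex -0.951 2.654 1.847
endloop
endfacet
facet normal 0.570 0.762 -0.306
outer loop
vertex -0.951 2.654 1.847
vertex -1.897 2.779 0.395
vertex -1.41 3.031 1.931
endloop
endfacet
facet normal 0.299 0.154 0.942
outer loop
vertex -0.951 2.654 1.847
vertex -1.41 3.031 1.931
vertex -1.477 2.446 2.048
endloop
endfacet
facet normal -0.299 -0.155 -0.942
outer loop
vertex -1.897 2.779 0.395
vertex -1.963 2.194 0.512
vertex -2.423 2.571 0.596
endloop
endfacet
facet normal -0.378 0.925 -0.032
outer loop
vertex -1.897 2.779 0.395
vertex -2.423 2.571 0.596
vertex -1.41 3.031 1.931
endloop
endfacet
facet normal -0.378 0.925 -0.032
outer loop
vertex -1.41 3.031 1.931
vertex -2.423 2.571 0.596
vertex -1.936 2.823 2.131
endloop
endfacet
facet normal 0.297 0.154 0.942
outer loop
vertex -1.41 3.031 1.931
vertex -1.936 2.823 2.131
vertex -1.477 2.446 2.048
endloop
endfacet
facet normal -0.299 -0.155 -0.942
outer loop
vertex -2.423 2.571 0.596
vertex -1.963 2.194 0.512
vertex -2.489 1.986 0.713
endloop
endfacet
facet normal -0.948 0.162 0.274
outer loop
vertex -2.423 2.571 0.596
vertex -2.489 1.986 0.713
vertex -1.936 2.823 2.131
endloop
endfacet
facet normal -0.948 0.163 0.273
outer loop
vertex -1.936 2.823 2.131
vertex -2.489 1.986 0.713
vertex -2.003 2.238 2.248
endloop
endfacet
facet normal 0.297 0.154 0.942
outer loop
vertex -1.936 2.823 2.131
vertex -2.003 2.238 2.248
vertex -1.477 2.446 2.048
endloop
endfacet
facet normal -0.299 -0.154 -0.942
outer loop
vertex -2.489 1.986 0.713
vertex -1.963 2.194 0.512
vertex -2.03 1.609 0.629
endloop
endfacet
facet normal -0.570 -0.762 0.306
outer loop
vertex -2.489 1.986 0.713
vertex -2.03 1.609 0.629
vertex -2.003 2.238 2.248
endloop
endfacet
facet normal -0.570 -0.763 0.306
outer loop
vertex -2.003 2.238 2.248
vertex -2.03 1.609 0.629
vertex -1.543 1.861 2.165
endloop
endfacet
facet normal 0.297 0.155 0.942
outer loop
vertex -2.003 2.238 2.248
vertex -1.543 1.861 2.165
vertex -1.477 2.446 2.048
endloop
endfacet
facet normal -0.297 -0.154 -0.942
outer loop
vertex -2.03 1.609 0.629
vertex -1.963 2.194 0.512
vertex -1.504 1.817 0.429
endloop
endfacet
facet normal 0.378 -0.925 0.032
outer loop
vertex -2.03 1.609 0.629
vertex -1.504 1.817 0.429
vertex -1.543 1.861 2.165
endloop
endfacet
facet normal 0.378 -0.925 0.032
outer loop
vertex -1.543 1.861 2.165
vertex -1.504 1.817 0.429
vertex -1.017 2.069 1.964
endloop
endfacet
facet normal 0.299 0.155 0.942
outer loop
vertex -1.543 1.861 2.165
vertex -1.017 2.069 1.964
vertex -1.477 2.446 2.048
endloop
endfacet

endsolid


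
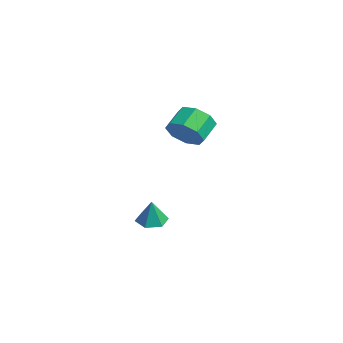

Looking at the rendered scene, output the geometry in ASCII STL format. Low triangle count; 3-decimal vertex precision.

solid 
facet normal -0.219 0.074 -0.973
outer loop
vertex -2.423 -2.956 -3.506
vertex -3.21 -3.236 -3.35
vertex -3.043 -2.403 -3.324
endloop
endfacet
facet normal 0.678 0.642 0.359
outer loop
vertex -2.423 -2.956 -3.506
vertex -3.043 -2.403 -3.324
vertex -2.89 -3.344 -1.93
endloop
endfacet
facet normal -0.219 0.074 -0.973
outer loop
vertex -3.043 -2.403 -3.324
vertex -3.21 -3.236 -3.35
vertex -3.83 -2.683 -3.168
endloop
endfacet
facet normal -0.175 0.807 0.564
outer loop
vertex -3.043 -2.403 -3.324
vertex -3.83 -2.683 -3.168
vertex -2.89 -3.344 -1.93
endloop
endfacet
facet normal -0.219 0.074 -0.973
outer loop
vertex -3.83 -2.683 -3.168
vertex -3.21 -3.236 -3.35
vertex -3.997 -3.516 -3.194
endloop
endfacet
facet normal -0.755 0.131 0.643
outer loop
vertex -3.83 -2.683 -3.168
vertex -3.997 -3.516 -3.194
vertex -2.89 -3.344 -1.93
endloop
endfacet
facet normal -0.219 0.075 -0.973
outer loop
vertex -3.997 -3.516 -3.194
vertex -3.21 -3.236 -3.35
vertex -3.378 -4.069 -3.376
endloop
endfacet
facet normal -0.481 -0.708 0.517
outer loop
vertex -3.997 -3.516 -3.194
vertex -3.378 -4.069 -3.376
vertex -2.89 -3.344 -1.93
endloop
endfacet
facet normal -0.219 0.075 -0.973
outer loop
vertex -3.378 -4.069 -3.376
vertex -3.21 -3.236 -3.35
vertex -2.591 -3.789 -3.532
endloop
endfacet
facet normal 0.373 -0.874 0.312
outer loop
vertex -3.378 -4.069 -3.376
vertex -2.591 -3.789 -3.532
vertex -2.89 -3.344 -1.93
endloop
endfacet
facet normal -0.219 0.075 -0.973
outer loop
vertex -2.591 -3.789 -3.532
vertex -3.21 -3.236 -3.35
vertex -2.423 -2.956 -3.506
endloop
endfacet
facet normal 0.952 -0.199 0.233
outer loop
vertex -2.591 -3.789 -3.532
vertex -2.423 -2.956 -3.506
vertex -2.89 -3.344 -1.93
endloop
endfacet
facet normal 0.526 -0.670 -0.525
outer loop
vertex -0.715 -1.726 3.565
vertex -1.608 -2.069 3.108
vertex -0.888 -1.326 2.881
endloop
endfacet
facet normal 0.824 0.555 0.116
outer loop
vertex -0.715 -1.726 3.565
vertex -0.888 -1.326 2.881
vertex -1.418 -0.829 4.268
endloop
endfacet
facet normal 0.824 0.554 0.116
outer loop
vertex -1.418 -0.829 4.268
vertex -0.888 -1.326 2.881
vertex -1.591 -0.428 3.584
endloop
endfacet
facet normal -0.524 0.670 0.525
outer loop
vertex -1.418 -0.829 4.268
vertex -1.591 -0.428 3.584
vertex -2.312 -1.171 3.812
endloop
endfacet
facet normal 0.525 -0.670 -0.525
outer loop
vertex -0.888 -1.326 2.881
vertex -1.608 -2.069 3.108
vertex -1.482 -1.36 2.33
endloop
endfacet
facet normal 0.433 0.741 -0.513
outer loop
vertex -0.888 -1.326 2.881
vertex -1.482 -1.36 2.33
vertex -1.591 -0.428 3.584
endloop
endfacet
facet normal 0.431 0.742 -0.514
outer loop
vertex -1.591 -0.428 3.584
vertex -1.482 -1.36 2.33
vertex -2.186 -0.463 3.034
endloop
endfacet
facet normal -0.525 0.670 0.525
outer loop
vertex -1.591 -0.428 3.584
vertex -2.186 -0.463 3.034
vertex -2.312 -1.171 3.812
endloop
endfacet
facet normal 0.525 -0.670 -0.525
outer loop
vertex -1.482 -1.36 2.33
vertex -1.608 -2.069 3.108
vertex -2.151 -1.81 2.235
endloop
endfacet
facet normal -0.213 0.494 -0.843
outer loop
vertex -1.482 -1.36 2.33
vertex -2.151 -1.81 2.235
vertex -2.186 -0.463 3.034
endloop
endfacet
facet normal -0.212 0.494 -0.843
outer loop
vertex -2.186 -0.463 3.034
vertex -2.151 -1.81 2.235
vertex -2.854 -0.912 2.939
endloop
endfacet
facet normal -0.525 0.670 0.525
outer loop
vertex -2.186 -0.463 3.034
vertex -2.854 -0.912 2.939
vertex -2.312 -1.171 3.812
endloop
endfacet
facet normal 0.524 -0.670 -0.525
outer loop
vertex -2.151 -1.81 2.235
vertex -1.608 -2.069 3.108
vertex -2.502 -2.411 2.652
endloop
endfacet
facet normal -0.733 -0.042 -0.678
outer loop
vertex -2.151 -1.81 2.235
vertex -2.502 -2.411 2.652
vertex -2.854 -0.912 2.939
endloop
endfacet
facet normal -0.733 -0.042 -0.679
outer loop
vertex -2.854 -0.912 2.939
vertex -2.502 -2.411 2.652
vertex -3.205 -1.514 3.355
endloop
endfacet
facet normal -0.526 0.669 0.525
outer loop
vertex -2.854 -0.912 2.939
vertex -3.205 -1.514 3.355
vertex -2.312 -1.171 3.812
endloop
endfacet
facet normal 0.524 -0.670 -0.525
outer loop
vertex -2.502 -2.411 2.652
vertex -1.608 -2.069 3.108
vertex -2.329 -2.812 3.336
endloop
endfacet
facet normal -0.824 -0.554 -0.117
outer loop
vertex -2.502 -2.411 2.652
vertex -2.329 -2.812 3.336
vertex -3.205 -1.514 3.355
endloop
endfacet
facet normal -0.824 -0.554 -0.116
outer loop
vertex -3.205 -1.514 3.355
vertex -2.329 -2.812 3.336
vertex -3.032 -1.914 4.039
endloop
endfacet
facet normal -0.526 0.670 0.525
outer loop
vertex -3.205 -1.514 3.355
vertex -3.032 -1.914 4.039
vertex -2.312 -1.171 3.812
endloop
endfacet
facet normal 0.525 -0.670 -0.525
outer loop
vertex -2.329 -2.812 3.336
vertex -1.608 -2.069 3.108
vertex -1.734 -2.777 3.886
endloop
endfacet
facet normal -0.432 -0.741 0.514
outer loop
vertex -2.329 -2.812 3.336
vertex -1.734 -2.777 3.886
vertex -3.032 -1.914 4.039
endloop
endfacet
facet normal -0.433 -0.742 0.512
outer loop
vertex -3.032 -1.914 4.039
vertex -1.734 -2.777 3.886
vertex -2.438 -1.88 4.59
endloop
endfacet
facet normal -0.525 0.670 0.525
outer loop
vertex -3.032 -1.914 4.039
vertex -2.438 -1.88 4.59
vertex -2.312 -1.171 3.812
endloop
endfacet
facet normal 0.525 -0.670 -0.525
outer loop
vertex -1.734 -2.777 3.886
vertex -1.608 -2.069 3.108
vertex -1.066 -2.328 3.981
endloop
endfacet
facet normal 0.213 -0.495 0.843
outer loop
vertex -1.734 -2.777 3.886
vertex -1.066 -2.328 3.981
vertex -2.438 -1.88 4.59
endloop
endfacet
facet normal 0.213 -0.494 0.843
outer loop
vertex -2.438 -1.88 4.59
vertex -1.066 -2.328 3.981
vertex -1.769 -1.43 4.685
endloop
endfacet
facet normal -0.525 0.670 0.525
outer loop
vertex -2.438 -1.88 4.59
vertex -1.769 -1.43 4.685
vertex -2.312 -1.171 3.812
endloop
endfacet
facet normal 0.526 -0.669 -0.525
outer loop
vertex -1.066 -2.328 3.981
vertex -1.608 -2.069 3.108
vertex -0.715 -1.726 3.565
endloop
endfacet
facet normal 0.733 0.042 0.679
outer loop
vertex -1.066 -2.328 3.981
vertex -0.715 -1.726 3.565
vertex -1.769 -1.43 4.685
endloop
endfacet
facet normal 0.733 0.043 0.679
outer loop
vertex -1.769 -1.43 4.685
vertex -0.715 -1.726 3.565
vertex -1.418 -0.829 4.268
endloop
endfacet
facet normal -0.524 0.670 0.525
outer loop
vertex -1.769 -1.43 4.685
vertex -1.418 -0.829 4.268
vertex -2.312 -1.171 3.812
endloop
endfacet

endsolid


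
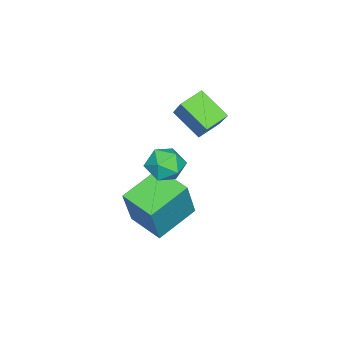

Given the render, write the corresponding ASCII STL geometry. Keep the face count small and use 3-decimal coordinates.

solid 
facet normal -0.828 0.454 0.329
outer loop
vertex -2.836 -1.668 4.196
vertex -2.516 -0.409 3.263
vertex -3.763 -2.407 2.882
endloop
endfacet
facet normal -0.200 -0.787 0.584
outer loop
vertex -2.844 -2.911 2.517
vertex -2.836 -1.668 4.196
vertex -3.763 -2.407 2.882
endloop
endfacet
facet normal -0.828 0.454 0.329
outer loop
vertex -3.763 -2.407 2.882
vertex -2.516 -0.409 3.263
vertex -3.443 -1.147 1.948
endloop
endfacet
facet normal -0.524 -0.417 -0.743
outer loop
vertex -3.443 -1.147 1.948
vertex -2.844 -2.911 2.517
vertex -3.763 -2.407 2.882
endloop
endfacet
facet normal 0.524 0.417 0.743
outer loop
vertex -2.836 -1.668 4.196
vertex -1.597 -0.913 2.898
vertex -2.516 -0.409 3.263
endloop
endfacet
facet normal -0.201 -0.787 0.583
outer loop
vertex -1.917 -2.173 3.832
vertex -2.836 -1.668 4.196
vertex -2.844 -2.911 2.517
endloop
endfacet
facet normal 0.524 0.418 0.743
outer loop
vertex -1.917 -2.173 3.832
vertex -1.597 -0.913 2.898
vertex -2.836 -1.668 4.196
endloop
endfacet
facet normal 0.200 0.787 -0.583
outer loop
vertex -2.516 -0.409 3.263
vertex -1.597 -0.913 2.898
vertex -3.443 -1.147 1.948
endloop
endfacet
facet normal -0.524 -0.417 -0.743
outer loop
vertex -2.524 -1.652 1.584
vertex -2.844 -2.911 2.517
vertex -3.443 -1.147 1.948
endloop
endfacet
facet normal 0.201 0.786 -0.584
outer loop
vertex -3.443 -1.147 1.948
vertex -1.597 -0.913 2.898
vertex -2.524 -1.652 1.584
endloop
endfacet
facet normal 0.828 -0.454 -0.329
outer loop
vertex -2.524 -1.652 1.584
vertex -1.917 -2.173 3.832
vertex -2.844 -2.911 2.517
endloop
endfacet
facet normal 0.828 -0.454 -0.329
outer loop
vertex -1.597 -0.913 2.898
vertex -1.917 -2.173 3.832
vertex -2.524 -1.652 1.584
endloop
endfacet
facet normal -0.851 0.396 0.346
outer loop
vertex -0.176 -2.337 1.103
vertex 0.406 -0.859 0.844
vertex -1.003 -2.363 -0.903
endloop
endfacet
facet normal -0.361 -0.919 0.161
outer loop
vertex 0.674 -3.141 -1.584
vertex -0.176 -2.337 1.103
vertex -1.003 -2.363 -0.903
endloop
endfacet
facet normal -0.851 0.395 0.346
outer loop
vertex -1.003 -2.363 -0.903
vertex 0.406 -0.859 0.844
vertex -0.421 -0.884 -1.162
endloop
endfacet
facet normal -0.381 -0.012 -0.925
outer loop
vertex -0.421 -0.884 -1.162
vertex 0.674 -3.141 -1.584
vertex -1.003 -2.363 -0.903
endloop
endfacet
facet normal 0.381 0.012 0.925
outer loop
vertex -0.176 -2.337 1.103
vertex 2.083 -1.637 0.163
vertex 0.406 -0.859 0.844
endloop
endfacet
facet normal -0.361 -0.918 0.160
outer loop
vertex 1.501 -3.116 0.422
vertex -0.176 -2.337 1.103
vertex 0.674 -3.141 -1.584
endloop
endfacet
facet normal 0.381 0.012 0.925
outer loop
vertex 1.501 -3.116 0.422
vertex 2.083 -1.637 0.163
vertex -0.176 -2.337 1.103
endloop
endfacet
facet normal 0.361 0.919 -0.160
outer loop
vertex 0.406 -0.859 0.844
vertex 2.083 -1.637 0.163
vertex -0.421 -0.884 -1.162
endloop
endfacet
facet normal -0.381 -0.012 -0.925
outer loop
vertex 1.256 -1.663 -1.843
vertex 0.674 -3.141 -1.584
vertex -0.421 -0.884 -1.162
endloop
endfacet
facet normal 0.361 0.918 -0.161
outer loop
vertex -0.421 -0.884 -1.162
vertex 2.083 -1.637 0.163
vertex 1.256 -1.663 -1.843
endloop
endfacet
facet normal 0.851 -0.396 -0.346
outer loop
vertex 1.256 -1.663 -1.843
vertex 1.501 -3.116 0.422
vertex 0.674 -3.141 -1.584
endloop
endfacet
facet normal 0.851 -0.395 -0.346
outer loop
vertex 2.083 -1.637 0.163
vertex 1.501 -3.116 0.422
vertex 1.256 -1.663 -1.843
endloop
endfacet
facet normal -0.025 0.930 0.367
outer loop
vertex 1.639 -0.339 3.345
vertex 2.054 -0.607 4.052
vertex 2.501 -0.326 3.37
endloop
endfacet
facet normal -0.004 0.938 -0.346
outer loop
vertex 1.639 -0.339 3.345
vertex 2.501 -0.326 3.37
vertex 2.094 -0.591 2.657
endloop
endfacet
facet normal -0.569 0.576 -0.587
outer loop
vertex 1.639 -0.339 3.345
vertex 2.094 -0.591 2.657
vertex 1.395 -1.035 2.899
endloop
endfacet
facet normal -0.939 0.344 -0.023
outer loop
vertex 1.639 -0.339 3.345
vertex 1.395 -1.035 2.899
vertex 1.37 -1.045 3.761
endloop
endfacet
facet normal -0.602 0.563 0.567
outer loop
vertex 1.639 -0.339 3.345
vertex 1.37 -1.045 3.761
vertex 2.054 -0.607 4.052
endloop
endfacet
facet normal 0.585 0.592 -0.554
outer loop
vertex 2.094 -0.591 2.657
vertex 2.501 -0.326 3.37
vertex 2.79 -1.015 2.939
endloop
endfacet
facet normal 0.552 0.579 0.600
outer loop
vertex 2.501 -0.326 3.37
vertex 2.054 -0.607 4.052
vertex 2.765 -1.025 3.801
endloop
endfacet
facet normal -0.383 -0.015 0.924
outer loop
vertex 2.054 -0.607 4.052
vertex 1.37 -1.045 3.761
vertex 2.066 -1.469 4.043
endloop
endfacet
facet normal -0.929 -0.370 -0.031
outer loop
vertex 1.37 -1.045 3.761
vertex 1.395 -1.035 2.899
vertex 1.659 -1.734 3.33
endloop
endfacet
facet normal -0.330 0.005 -0.944
outer loop
vertex 1.395 -1.035 2.899
vertex 2.094 -0.591 2.657
vertex 2.106 -1.453 2.648
endloop
endfacet
facet normal 0.939 -0.344 0.023
outer loop
vertex 2.521 -1.721 3.355
vertex 2.79 -1.015 2.939
vertex 2.765 -1.025 3.801
endloop
endfacet
facet normal 0.569 -0.576 0.587
outer loop
vertex 2.521 -1.721 3.355
vertex 2.765 -1.025 3.801
vertex 2.066 -1.469 4.043
endloop
endfacet
facet normal 0.004 -0.938 0.346
outer loop
vertex 2.521 -1.721 3.355
vertex 2.066 -1.469 4.043
vertex 1.659 -1.734 3.33
endloop
endfacet
facet normal 0.025 -0.930 -0.367
outer loop
vertex 2.521 -1.721 3.355
vertex 1.659 -1.734 3.33
vertex 2.106 -1.453 2.648
endloop
endfacet
facet normal 0.602 -0.563 -0.567
outer loop
vertex 2.521 -1.721 3.355
vertex 2.106 -1.453 2.648
vertex 2.79 -1.015 2.939
endloop
endfacet
facet normal 0.929 0.370 0.031
outer loop
vertex 2.765 -1.025 3.801
vertex 2.79 -1.015 2.939
vertex 2.501 -0.326 3.37
endloop
endfacet
facet normal 0.330 -0.005 0.944
outer loop
vertex 2.066 -1.469 4.043
vertex 2.765 -1.025 3.801
vertex 2.054 -0.607 4.052
endloop
endfacet
facet normal -0.585 -0.592 0.554
outer loop
vertex 1.659 -1.734 3.33
vertex 2.066 -1.469 4.043
vertex 1.37 -1.045 3.761
endloop
endfacet
facet normal -0.552 -0.579 -0.600
outer loop
vertex 2.106 -1.453 2.648
vertex 1.659 -1.734 3.33
vertex 1.395 -1.035 2.899
endloop
endfacet
facet normal 0.383 0.015 -0.924
outer loop
vertex 2.79 -1.015 2.939
vertex 2.106 -1.453 2.648
vertex 2.094 -0.591 2.657
endloop
endfacet

endsolid


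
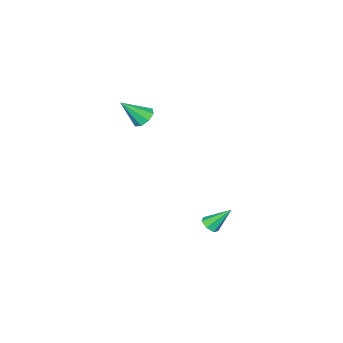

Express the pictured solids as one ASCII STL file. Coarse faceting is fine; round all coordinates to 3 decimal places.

solid 
facet normal -0.546 0.436 -0.715
outer loop
vertex 3.616 -0.645 2.504
vertex 3.107 -0.961 2.7
vertex 3.368 -0.405 2.84
endloop
endfacet
facet normal 0.813 0.543 0.212
outer loop
vertex 3.616 -0.645 2.504
vertex 3.368 -0.405 2.84
vertex 3.933 -1.619 3.78
endloop
endfacet
facet normal -0.547 0.437 -0.715
outer loop
vertex 3.368 -0.405 2.84
vertex 3.107 -0.961 2.7
vertex 2.968 -0.49 3.094
endloop
endfacet
facet normal 0.293 0.667 0.685
outer loop
vertex 3.368 -0.405 2.84
vertex 2.968 -0.49 3.094
vertex 3.933 -1.619 3.78
endloop
endfacet
facet normal -0.547 0.436 -0.714
outer loop
vertex 2.968 -0.49 3.094
vertex 3.107 -0.961 2.7
vertex 2.649 -0.851 3.118
endloop
endfacet
facet normal -0.283 0.310 0.908
outer loop
vertex 2.968 -0.49 3.094
vertex 2.649 -0.851 3.118
vertex 3.933 -1.619 3.78
endloop
endfacet
facet normal -0.547 0.436 -0.714
outer loop
vertex 2.649 -0.851 3.118
vertex 3.107 -0.961 2.7
vertex 2.599 -1.276 2.897
endloop
endfacet
facet normal -0.579 -0.322 0.749
outer loop
vertex 2.649 -0.851 3.118
vertex 2.599 -1.276 2.897
vertex 3.933 -1.619 3.78
endloop
endfacet
facet normal -0.547 0.436 -0.714
outer loop
vertex 2.599 -1.276 2.897
vertex 3.107 -0.961 2.7
vertex 2.847 -1.517 2.56
endloop
endfacet
facet normal -0.420 -0.855 0.303
outer loop
vertex 2.599 -1.276 2.897
vertex 2.847 -1.517 2.56
vertex 3.933 -1.619 3.78
endloop
endfacet
facet normal -0.547 0.436 -0.715
outer loop
vertex 2.847 -1.517 2.56
vertex 3.107 -0.961 2.7
vertex 3.247 -1.432 2.306
endloop
endfacet
facet normal 0.100 -0.980 -0.171
outer loop
vertex 2.847 -1.517 2.56
vertex 3.247 -1.432 2.306
vertex 3.933 -1.619 3.78
endloop
endfacet
facet normal -0.545 0.436 -0.716
outer loop
vertex 3.247 -1.432 2.306
vertex 3.107 -0.961 2.7
vertex 3.566 -1.071 2.283
endloop
endfacet
facet normal 0.676 -0.623 -0.394
outer loop
vertex 3.247 -1.432 2.306
vertex 3.566 -1.071 2.283
vertex 3.933 -1.619 3.78
endloop
endfacet
facet normal -0.546 0.435 -0.716
outer loop
vertex 3.566 -1.071 2.283
vertex 3.107 -0.961 2.7
vertex 3.616 -0.645 2.504
endloop
endfacet
facet normal 0.972 0.008 -0.235
outer loop
vertex 3.566 -1.071 2.283
vertex 3.616 -0.645 2.504
vertex 3.933 -1.619 3.78
endloop
endfacet
facet normal 0.430 -0.521 -0.737
outer loop
vertex 2.659 2.155 -3.105
vertex 2.315 2.349 -3.443
vertex 2.779 2.54 -3.307
endloop
endfacet
facet normal 0.685 0.160 0.711
outer loop
vertex 2.659 2.155 -3.105
vertex 2.779 2.54 -3.307
vertex 1.705 3.091 -2.397
endloop
endfacet
facet normal 0.431 -0.522 -0.736
outer loop
vertex 2.779 2.54 -3.307
vertex 2.315 2.349 -3.443
vertex 2.55 2.781 -3.612
endloop
endfacet
facet normal 0.574 0.795 0.197
outer loop
vertex 2.779 2.54 -3.307
vertex 2.55 2.781 -3.612
vertex 1.705 3.091 -2.397
endloop
endfacet
facet normal 0.431 -0.522 -0.736
outer loop
vertex 2.55 2.781 -3.612
vertex 2.315 2.349 -3.443
vertex 2.144 2.697 -3.79
endloop
endfacet
facet normal -0.069 0.954 -0.292
outer loop
vertex 2.55 2.781 -3.612
vertex 2.144 2.697 -3.79
vertex 1.705 3.091 -2.397
endloop
endfacet
facet normal 0.429 -0.523 -0.736
outer loop
vertex 2.144 2.697 -3.79
vertex 2.315 2.349 -3.443
vertex 1.866 2.351 -3.706
endloop
endfacet
facet normal -0.762 0.519 -0.387
outer loop
vertex 2.144 2.697 -3.79
vertex 1.866 2.351 -3.706
vertex 1.705 3.091 -2.397
endloop
endfacet
facet normal 0.430 -0.522 -0.737
outer loop
vertex 1.866 2.351 -3.706
vertex 2.315 2.349 -3.443
vertex 1.927 2.004 -3.425
endloop
endfacet
facet normal -0.982 -0.186 -0.016
outer loop
vertex 1.866 2.351 -3.706
vertex 1.927 2.004 -3.425
vertex 1.705 3.091 -2.397
endloop
endfacet
facet normal 0.430 -0.522 -0.736
outer loop
vertex 1.927 2.004 -3.425
vertex 2.315 2.349 -3.443
vertex 2.279 1.916 -3.157
endloop
endfacet
facet normal -0.566 -0.625 0.538
outer loop
vertex 1.927 2.004 -3.425
vertex 2.279 1.916 -3.157
vertex 1.705 3.091 -2.397
endloop
endfacet
facet normal 0.429 -0.522 -0.737
outer loop
vertex 2.279 1.916 -3.157
vertex 2.315 2.349 -3.443
vertex 2.659 2.155 -3.105
endloop
endfacet
facet normal 0.178 -0.471 0.864
outer loop
vertex 2.279 1.916 -3.157
vertex 2.659 2.155 -3.105
vertex 1.705 3.091 -2.397
endloop
endfacet

endsolid


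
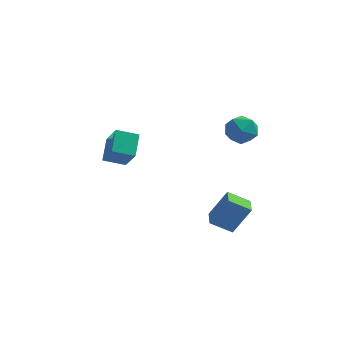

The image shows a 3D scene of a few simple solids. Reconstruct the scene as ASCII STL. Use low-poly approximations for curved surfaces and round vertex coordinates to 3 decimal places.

solid 
facet normal -0.611 0.437 0.660
outer loop
vertex 2.884 3.927 3.854
vertex 3.327 3.353 4.645
vertex 3.732 4.312 4.385
endloop
endfacet
facet normal -0.470 0.875 0.115
outer loop
vertex 2.884 3.927 3.854
vertex 3.732 4.312 4.385
vertex 3.672 4.42 3.32
endloop
endfacet
facet normal -0.676 0.552 -0.488
outer loop
vertex 2.884 3.927 3.854
vertex 3.672 4.42 3.32
vertex 3.231 3.528 2.921
endloop
endfacet
facet normal -0.945 -0.085 -0.315
outer loop
vertex 2.884 3.927 3.854
vertex 3.231 3.528 2.921
vertex 3.017 2.869 3.739
endloop
endfacet
facet normal -0.906 -0.157 0.394
outer loop
vertex 2.884 3.927 3.854
vertex 3.017 2.869 3.739
vertex 3.327 3.353 4.645
endloop
endfacet
facet normal 0.238 0.968 0.085
outer loop
vertex 3.672 4.42 3.32
vertex 3.732 4.312 4.385
vertex 4.603 4.151 3.781
endloop
endfacet
facet normal 0.008 0.259 0.966
outer loop
vertex 3.732 4.312 4.385
vertex 3.327 3.353 4.645
vertex 4.389 3.492 4.599
endloop
endfacet
facet normal -0.468 -0.703 0.536
outer loop
vertex 3.327 3.353 4.645
vertex 3.017 2.869 3.739
vertex 3.948 2.6 4.2
endloop
endfacet
facet normal -0.532 -0.586 -0.611
outer loop
vertex 3.017 2.869 3.739
vertex 3.231 3.528 2.921
vertex 3.888 2.708 3.135
endloop
endfacet
facet normal -0.097 0.446 -0.890
outer loop
vertex 3.231 3.528 2.921
vertex 3.672 4.42 3.32
vertex 4.293 3.667 2.875
endloop
endfacet
facet normal 0.945 0.085 0.315
outer loop
vertex 4.736 3.093 3.666
vertex 4.603 4.151 3.781
vertex 4.389 3.492 4.599
endloop
endfacet
facet normal 0.676 -0.552 0.488
outer loop
vertex 4.736 3.093 3.666
vertex 4.389 3.492 4.599
vertex 3.948 2.6 4.2
endloop
endfacet
facet normal 0.470 -0.875 -0.115
outer loop
vertex 4.736 3.093 3.666
vertex 3.948 2.6 4.2
vertex 3.888 2.708 3.135
endloop
endfacet
facet normal 0.611 -0.437 -0.660
outer loop
vertex 4.736 3.093 3.666
vertex 3.888 2.708 3.135
vertex 4.293 3.667 2.875
endloop
endfacet
facet normal 0.906 0.157 -0.394
outer loop
vertex 4.736 3.093 3.666
vertex 4.293 3.667 2.875
vertex 4.603 4.151 3.781
endloop
endfacet
facet normal 0.532 0.586 0.611
outer loop
vertex 4.389 3.492 4.599
vertex 4.603 4.151 3.781
vertex 3.732 4.312 4.385
endloop
endfacet
facet normal 0.097 -0.446 0.890
outer loop
vertex 3.948 2.6 4.2
vertex 4.389 3.492 4.599
vertex 3.327 3.353 4.645
endloop
endfacet
facet normal -0.238 -0.968 -0.085
outer loop
vertex 3.888 2.708 3.135
vertex 3.948 2.6 4.2
vertex 3.017 2.869 3.739
endloop
endfacet
facet normal -0.008 -0.259 -0.966
outer loop
vertex 4.293 3.667 2.875
vertex 3.888 2.708 3.135
vertex 3.231 3.528 2.921
endloop
endfacet
facet normal 0.468 0.703 -0.536
outer loop
vertex 4.603 4.151 3.781
vertex 4.293 3.667 2.875
vertex 3.672 4.42 3.32
endloop
endfacet
facet normal -0.492 -0.147 -0.858
outer loop
vertex 3.042 -3.224 0.77
vertex 2.838 -2.125 0.699
vertex 4.217 -3.051 0.067
endloop
endfacet
facet normal 0.182 -0.981 0.063
outer loop
vertex 5.142 -2.775 1.681
vertex 3.042 -3.224 0.77
vertex 4.217 -3.051 0.067
endloop
endfacet
facet normal -0.492 -0.147 -0.858
outer loop
vertex 4.217 -3.051 0.067
vertex 2.838 -2.125 0.699
vertex 4.013 -1.952 -0.004
endloop
endfacet
facet normal 0.851 0.125 -0.509
outer loop
vertex 4.013 -1.952 -0.004
vertex 5.142 -2.775 1.681
vertex 4.217 -3.051 0.067
endloop
endfacet
facet normal -0.851 -0.125 0.509
outer loop
vertex 3.042 -3.224 0.77
vertex 3.763 -1.849 2.313
vertex 2.838 -2.125 0.699
endloop
endfacet
facet normal 0.182 -0.981 0.063
outer loop
vertex 3.967 -2.948 2.384
vertex 3.042 -3.224 0.77
vertex 5.142 -2.775 1.681
endloop
endfacet
facet normal -0.851 -0.125 0.509
outer loop
vertex 3.967 -2.948 2.384
vertex 3.763 -1.849 2.313
vertex 3.042 -3.224 0.77
endloop
endfacet
facet normal -0.182 0.981 -0.063
outer loop
vertex 2.838 -2.125 0.699
vertex 3.763 -1.849 2.313
vertex 4.013 -1.952 -0.004
endloop
endfacet
facet normal 0.851 0.125 -0.509
outer loop
vertex 4.938 -1.676 1.61
vertex 5.142 -2.775 1.681
vertex 4.013 -1.952 -0.004
endloop
endfacet
facet normal -0.182 0.981 -0.063
outer loop
vertex 4.013 -1.952 -0.004
vertex 3.763 -1.849 2.313
vertex 4.938 -1.676 1.61
endloop
endfacet
facet normal 0.492 0.147 0.858
outer loop
vertex 4.938 -1.676 1.61
vertex 3.967 -2.948 2.384
vertex 5.142 -2.775 1.681
endloop
endfacet
facet normal 0.492 0.147 0.858
outer loop
vertex 3.763 -1.849 2.313
vertex 3.967 -2.948 2.384
vertex 4.938 -1.676 1.61
endloop
endfacet
facet normal -0.915 -0.230 0.331
outer loop
vertex -3.033 1.968 2.343
vertex -3.053 3.308 3.218
vertex -3.743 2.842 0.99
endloop
endfacet
facet normal 0.012 -0.837 -0.547
outer loop
vertex -2.507 3.152 0.542
vertex -3.033 1.968 2.343
vertex -3.743 2.842 0.99
endloop
endfacet
facet normal -0.915 -0.229 0.331
outer loop
vertex -3.743 2.842 0.99
vertex -3.053 3.308 3.218
vertex -3.762 4.181 1.864
endloop
endfacet
facet normal -0.403 0.496 -0.769
outer loop
vertex -3.762 4.181 1.864
vertex -2.507 3.152 0.542
vertex -3.743 2.842 0.99
endloop
endfacet
facet normal 0.403 -0.496 0.769
outer loop
vertex -3.033 1.968 2.343
vertex -1.817 3.618 2.77
vertex -3.053 3.308 3.218
endloop
endfacet
facet normal 0.013 -0.837 -0.547
outer loop
vertex -1.798 2.279 1.896
vertex -3.033 1.968 2.343
vertex -2.507 3.152 0.542
endloop
endfacet
facet normal 0.403 -0.496 0.769
outer loop
vertex -1.798 2.279 1.896
vertex -1.817 3.618 2.77
vertex -3.033 1.968 2.343
endloop
endfacet
facet normal -0.012 0.838 0.546
outer loop
vertex -3.053 3.308 3.218
vertex -1.817 3.618 2.77
vertex -3.762 4.181 1.864
endloop
endfacet
facet normal -0.403 0.496 -0.769
outer loop
vertex -2.527 4.492 1.417
vertex -2.507 3.152 0.542
vertex -3.762 4.181 1.864
endloop
endfacet
facet normal -0.013 0.837 0.547
outer loop
vertex -3.762 4.181 1.864
vertex -1.817 3.618 2.77
vertex -2.527 4.492 1.417
endloop
endfacet
facet normal 0.915 0.230 -0.331
outer loop
vertex -2.527 4.492 1.417
vertex -1.798 2.279 1.896
vertex -2.507 3.152 0.542
endloop
endfacet
facet normal 0.915 0.230 -0.332
outer loop
vertex -1.817 3.618 2.77
vertex -1.798 2.279 1.896
vertex -2.527 4.492 1.417
endloop
endfacet

endsolid
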